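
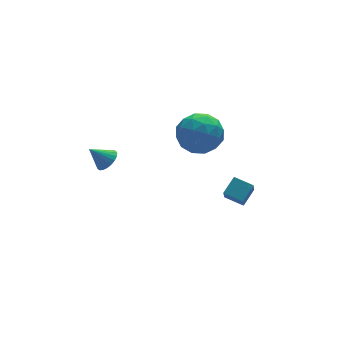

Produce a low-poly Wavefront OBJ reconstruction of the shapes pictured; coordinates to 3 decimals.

v -3.069 -2.599 2.192
v -2.728 -2.956 2.629
v -3.831 -2.301 3.028
v -2.608 -2.71 2.651
v -2.568 -2.445 2.593
v -2.615 -2.206 2.466
v -2.74 -2.036 2.291
v -2.922 -1.962 2.099
v -3.129 -1.999 1.923
v -3.326 -2.139 1.794
v -3.479 -2.359 1.733
v -3.561 -2.62 1.752
v -3.557 -2.878 1.846
v -3.47 -3.087 2.001
v -3.313 -3.212 2.188
v -3.114 -3.231 2.376
v -2.907 -3.14 2.532
v 0.253 -2.973 3.067
v 1.268 -2.362 3.357
v 1.172 -4.678 3.443
v 2.187 -4.067 3.733
v 1.208 -4 4.456
v 0.639 -2.946 4.224
v 1.801 -4.094 2.576
v 1.232 -3.04 2.344
v 2.224 -3.054 3.054
v 1.858 -2.997 4.215
v 0.582 -4.043 2.585
v 0.216 -3.986 3.746
v 0.679 -2.518 3.179
v 1.761 -4.522 3.621
v 1.185 -4.483 4.046
v 1.781 -4.124 4.216
v 0.31 -2.861 3.689
v 0.907 -2.502 3.859
v 0.871 -3.465 4.505
v 1.533 -4.538 2.941
v 2.13 -4.179 3.111
v 0.659 -2.916 2.584
v 1.255 -2.557 2.754
v 1.569 -3.575 2.295
v 1.838 -2.566 3.171
v 2.379 -3.568 3.392
v 2.152 -3.584 2.712
v 1.818 -2.964 2.576
v 1.623 -2.532 3.854
v 2.163 -3.534 4.075
v 1.588 -3.495 4.5
v 1.253 -2.875 4.364
v 2.185 -2.939 3.676
v 0.277 -3.506 2.725
v 0.817 -4.508 2.946
v 1.187 -4.165 2.436
v 0.852 -3.545 2.3
v 0.061 -3.472 3.408
v 0.602 -4.474 3.629
v 0.622 -4.076 4.224
v 0.288 -3.456 4.088
v 0.255 -4.101 3.124
v 2.594 -3.406 -1.87
v 2.297 -3.915 -1.05
v 3.371 -2.941 -1.3
v 3.073 -3.45 -0.48
v 3.247 -4.19 -2.12
v 2.949 -4.699 -1.3
v 4.023 -3.725 -1.55
v 3.726 -4.234 -0.73
f 2 1 4
f 2 4 3
f 4 1 5
f 4 5 3
f 5 1 6
f 5 6 3
f 6 1 7
f 6 7 3
f 7 1 8
f 7 8 3
f 8 1 9
f 8 9 3
f 9 1 10
f 9 10 3
f 10 1 11
f 10 11 3
f 11 1 12
f 11 12 3
f 12 1 13
f 12 13 3
f 13 1 14
f 13 14 3
f 14 1 15
f 14 15 3
f 15 1 16
f 15 16 3
f 16 1 17
f 16 17 3
f 17 1 2
f 17 2 3
f 18 55 34
f 55 29 58
f 34 58 23
f 55 58 34
f 18 34 30
f 34 23 35
f 30 35 19
f 34 35 30
f 18 30 39
f 30 19 40
f 39 40 25
f 30 40 39
f 18 39 51
f 39 25 54
f 51 54 28
f 39 54 51
f 18 51 55
f 51 28 59
f 55 59 29
f 51 59 55
f 19 35 46
f 35 23 49
f 46 49 27
f 35 49 46
f 23 58 36
f 58 29 57
f 36 57 22
f 58 57 36
f 29 59 56
f 59 28 52
f 56 52 20
f 59 52 56
f 28 54 53
f 54 25 41
f 53 41 24
f 54 41 53
f 25 40 45
f 40 19 42
f 45 42 26
f 40 42 45
f 21 47 33
f 47 27 48
f 33 48 22
f 47 48 33
f 21 33 31
f 33 22 32
f 31 32 20
f 33 32 31
f 21 31 38
f 31 20 37
f 38 37 24
f 31 37 38
f 21 38 43
f 38 24 44
f 43 44 26
f 38 44 43
f 21 43 47
f 43 26 50
f 47 50 27
f 43 50 47
f 22 48 36
f 48 27 49
f 36 49 23
f 48 49 36
f 20 32 56
f 32 22 57
f 56 57 29
f 32 57 56
f 24 37 53
f 37 20 52
f 53 52 28
f 37 52 53
f 26 44 45
f 44 24 41
f 45 41 25
f 44 41 45
f 27 50 46
f 50 26 42
f 46 42 19
f 50 42 46
f 61 63 60
f 64 61 60
f 60 63 62
f 62 64 60
f 61 67 63
f 65 61 64
f 65 67 61
f 63 67 62
f 66 64 62
f 62 67 66
f 66 65 64
f 67 65 66



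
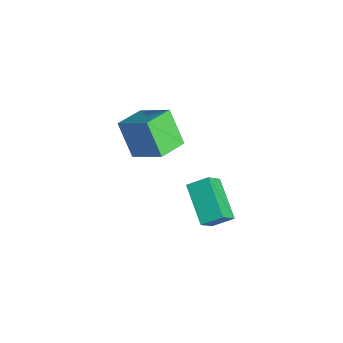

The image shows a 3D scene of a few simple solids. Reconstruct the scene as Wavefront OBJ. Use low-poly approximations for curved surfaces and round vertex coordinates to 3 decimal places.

v -0.424 -4.994 2.415
v 0.851 -4.065 3.437
v -1.165 -3.753 2.211
v 0.111 -2.824 3.233
v 0.569 -4.656 0.867
v 1.845 -3.727 1.889
v -0.171 -3.415 0.663
v 1.104 -2.486 1.685
v 2.135 -1.496 -3.861
v 0.242 -1.543 -2.843
v 2.414 -0.568 -3.298
v 0.521 -0.616 -2.28
v 2.659 -2.224 -2.92
v 0.766 -2.272 -1.902
v 2.938 -1.297 -2.357
v 1.045 -1.344 -1.339
f 2 4 1
f 5 2 1
f 1 4 3
f 3 5 1
f 2 8 4
f 6 2 5
f 6 8 2
f 4 8 3
f 7 5 3
f 3 8 7
f 7 6 5
f 8 6 7
f 10 12 9
f 13 10 9
f 9 12 11
f 11 13 9
f 10 16 12
f 14 10 13
f 14 16 10
f 12 16 11
f 15 13 11
f 11 16 15
f 15 14 13
f 16 14 15



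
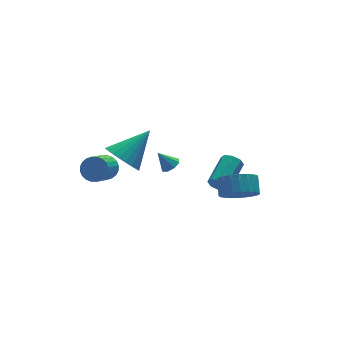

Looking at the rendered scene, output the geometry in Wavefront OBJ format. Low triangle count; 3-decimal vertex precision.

v 1.76 2.278 -2.202
v 2.097 1.945 -1.866
v 1.2 2.642 -1.278
v 2.264 2.352 -1.925
v 2.136 2.715 -2.147
v 1.788 2.822 -2.4
v 1.423 2.61 -2.537
v 1.256 2.203 -2.478
v 1.384 1.84 -2.257
v 1.732 1.733 -2.003
v -2.421 -0.986 2.203
v -1.779 -1.537 1.548
v -0.759 -0.634 3.537
v -1.739 -1.15 1.396
v -1.802 -0.739 1.366
v -1.96 -0.365 1.464
v -2.188 -0.085 1.675
v -2.452 0.057 1.966
v -2.71 0.04 2.293
v -2.925 -0.133 2.606
v -3.063 -0.435 2.859
v -3.104 -0.822 3.011
v -3.04 -1.233 3.04
v -2.882 -1.607 2.943
v -2.654 -1.887 2.732
v -2.391 -2.029 2.441
v -2.132 -2.012 2.114
v -1.917 -1.84 1.8
v 2.918 -0.944 -1.804
v 3.291 -1.131 -2.276
v 4.615 -0.023 -1.668
v 4.242 0.164 -1.196
v 3.023 -0.747 -2.393
v 4.348 0.36 -1.786
v 2.694 -0.478 -2.165
v 4.019 0.629 -1.557
v 2.496 -0.482 -1.725
v 3.82 0.625 -1.118
v 2.545 -0.757 -1.332
v 3.869 0.351 -0.724
v 2.812 -1.14 -1.214
v 4.137 -0.033 -0.607
v 3.141 -1.409 -1.443
v 4.466 -0.302 -0.835
v 3.34 -1.405 -1.882
v 4.664 -0.298 -1.275
v -2.103 1.902 -0.697
v -1.523 1.706 -0.246
v -2.457 0.862 0.588
v -3.037 1.058 0.137
v -1.623 1.95 -0.11
v -2.556 1.106 0.724
v -1.795 2.187 -0.063
v -2.729 1.343 0.771
v -2.014 2.38 -0.113
v -2.948 1.536 0.721
v -2.247 2.501 -0.252
v -3.181 1.657 0.582
v -2.458 2.53 -0.458
v -3.392 1.686 0.376
v -2.615 2.464 -0.701
v -3.549 1.62 0.133
v -2.694 2.312 -0.943
v -3.628 1.468 -0.109
v -2.683 2.098 -1.148
v -3.617 1.254 -0.314
v -2.584 1.854 -1.284
v -3.517 1.01 -0.45
v -2.411 1.617 -1.331
v -3.345 0.773 -0.497
v -2.192 1.424 -1.281
v -3.126 0.58 -0.447
v -1.959 1.303 -1.142
v -2.893 0.459 -0.308
v -1.748 1.274 -0.936
v -2.682 0.43 -0.102
v -1.591 1.34 -0.693
v -2.525 0.496 0.141
v -1.512 1.492 -0.451
v -2.446 0.648 0.383
v 2.452 -3.977 -0.046
v 3.408 -4.296 -0.11
v 3.704 -3.542 0.541
v 2.748 -3.223 0.606
v 3.388 -4.018 -0.424
v 3.684 -3.263 0.228
v 3.206 -3.732 -0.672
v 3.501 -2.977 -0.02
v 2.893 -3.489 -0.812
v 3.189 -2.734 -0.16
v 2.504 -3.33 -0.819
v 2.8 -2.575 -0.168
v 2.107 -3.283 -0.693
v 2.402 -2.528 -0.041
v 1.769 -3.356 -0.455
v 2.064 -2.602 0.197
v 1.549 -3.537 -0.146
v 1.844 -2.782 0.506
v 1.485 -3.794 0.18
v 1.781 -3.039 0.832
v 1.589 -4.082 0.468
v 1.884 -3.328 1.119
v 1.842 -4.353 0.666
v 2.137 -3.598 1.318
v 2.2 -4.558 0.741
v 2.496 -3.803 1.393
v 2.602 -4.663 0.68
v 2.898 -3.908 1.332
v 2.978 -4.65 0.494
v 3.274 -3.895 1.146
v 3.263 -4.52 0.214
v 3.559 -3.765 0.866
f 2 1 4
f 2 4 3
f 4 1 5
f 4 5 3
f 5 1 6
f 5 6 3
f 6 1 7
f 6 7 3
f 7 1 8
f 7 8 3
f 8 1 9
f 8 9 3
f 9 1 10
f 9 10 3
f 10 1 2
f 10 2 3
f 12 11 14
f 12 14 13
f 14 11 15
f 14 15 13
f 15 11 16
f 15 16 13
f 16 11 17
f 16 17 13
f 17 11 18
f 17 18 13
f 18 11 19
f 18 19 13
f 19 11 20
f 19 20 13
f 20 11 21
f 20 21 13
f 21 11 22
f 21 22 13
f 22 11 23
f 22 23 13
f 23 11 24
f 23 24 13
f 24 11 25
f 24 25 13
f 25 11 26
f 25 26 13
f 26 11 27
f 26 27 13
f 27 11 28
f 27 28 13
f 28 11 12
f 28 12 13
f 30 29 33
f 30 33 31
f 31 33 34
f 31 34 32
f 33 29 35
f 33 35 34
f 34 35 36
f 34 36 32
f 35 29 37
f 35 37 36
f 36 37 38
f 36 38 32
f 37 29 39
f 37 39 38
f 38 39 40
f 38 40 32
f 39 29 41
f 39 41 40
f 40 41 42
f 40 42 32
f 41 29 43
f 41 43 42
f 42 43 44
f 42 44 32
f 43 29 45
f 43 45 44
f 44 45 46
f 44 46 32
f 45 29 30
f 45 30 46
f 46 30 31
f 46 31 32
f 48 47 51
f 48 51 49
f 49 51 52
f 49 52 50
f 51 47 53
f 51 53 52
f 52 53 54
f 52 54 50
f 53 47 55
f 53 55 54
f 54 55 56
f 54 56 50
f 55 47 57
f 55 57 56
f 56 57 58
f 56 58 50
f 57 47 59
f 57 59 58
f 58 59 60
f 58 60 50
f 59 47 61
f 59 61 60
f 60 61 62
f 60 62 50
f 61 47 63
f 61 63 62
f 62 63 64
f 62 64 50
f 63 47 65
f 63 65 64
f 64 65 66
f 64 66 50
f 65 47 67
f 65 67 66
f 66 67 68
f 66 68 50
f 67 47 69
f 67 69 68
f 68 69 70
f 68 70 50
f 69 47 71
f 69 71 70
f 70 71 72
f 70 72 50
f 71 47 73
f 71 73 72
f 72 73 74
f 72 74 50
f 73 47 75
f 73 75 74
f 74 75 76
f 74 76 50
f 75 47 77
f 75 77 76
f 76 77 78
f 76 78 50
f 77 47 79
f 77 79 78
f 78 79 80
f 78 80 50
f 79 47 48
f 79 48 80
f 80 48 49
f 80 49 50
f 82 81 85
f 82 85 83
f 83 85 86
f 83 86 84
f 85 81 87
f 85 87 86
f 86 87 88
f 86 88 84
f 87 81 89
f 87 89 88
f 88 89 90
f 88 90 84
f 89 81 91
f 89 91 90
f 90 91 92
f 90 92 84
f 91 81 93
f 91 93 92
f 92 93 94
f 92 94 84
f 93 81 95
f 93 95 94
f 94 95 96
f 94 96 84
f 95 81 97
f 95 97 96
f 96 97 98
f 96 98 84
f 97 81 99
f 97 99 98
f 98 99 100
f 98 100 84
f 99 81 101
f 99 101 100
f 100 101 102
f 100 102 84
f 101 81 103
f 101 103 102
f 102 103 104
f 102 104 84
f 103 81 105
f 103 105 104
f 104 105 106
f 104 106 84
f 105 81 107
f 105 107 106
f 106 107 108
f 106 108 84
f 107 81 109
f 107 109 108
f 108 109 110
f 108 110 84
f 109 81 111
f 109 111 110
f 110 111 112
f 110 112 84
f 111 81 82
f 111 82 112
f 112 82 83
f 112 83 84



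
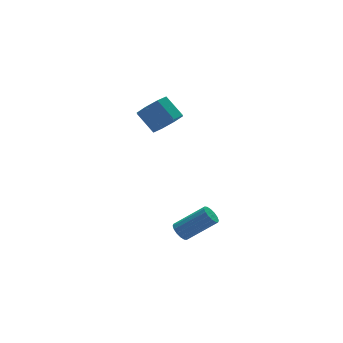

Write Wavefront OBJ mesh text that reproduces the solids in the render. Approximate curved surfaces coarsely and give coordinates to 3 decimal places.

v -4.338 -0.942 -3.223
v -3.99 -1.117 -3.705
v -2.514 -1.834 -2.379
v -2.862 -1.658 -1.897
v -3.9 -0.816 -3.643
v -2.423 -1.532 -2.317
v -3.927 -0.548 -3.468
v -2.45 -1.264 -2.142
v -4.064 -0.386 -3.228
v -2.588 -1.102 -1.902
v -4.275 -0.373 -2.986
v -2.799 -1.089 -1.66
v -4.503 -0.512 -2.808
v -3.026 -1.228 -1.482
v -4.686 -0.766 -2.741
v -3.21 -1.483 -1.415
v -4.777 -1.068 -2.803
v -3.3 -1.784 -1.477
v -4.75 -1.336 -2.978
v -3.273 -2.052 -1.652
v -4.612 -1.498 -3.218
v -3.136 -2.214 -1.892
v -4.401 -1.511 -3.46
v -2.925 -2.227 -2.134
v -4.174 -1.372 -3.638
v -2.697 -2.088 -2.312
v -3.585 1.836 3.424
v -2.867 2.479 3.062
v -3.297 3.528 4.074
v -4.015 2.884 4.436
v -3.557 2.557 2.689
v -3.987 3.605 3.701
v -4.264 2.212 2.746
v -4.694 3.26 3.759
v -4.573 1.646 3.2
v -5.003 2.695 4.213
v -4.303 1.192 3.786
v -4.733 2.241 4.798
v -3.613 1.115 4.159
v -4.043 2.163 5.171
v -2.906 1.46 4.101
v -3.336 2.508 5.114
v -2.597 2.025 3.647
v -3.027 3.074 4.66
f 2 1 5
f 2 5 3
f 3 5 6
f 3 6 4
f 5 1 7
f 5 7 6
f 6 7 8
f 6 8 4
f 7 1 9
f 7 9 8
f 8 9 10
f 8 10 4
f 9 1 11
f 9 11 10
f 10 11 12
f 10 12 4
f 11 1 13
f 11 13 12
f 12 13 14
f 12 14 4
f 13 1 15
f 13 15 14
f 14 15 16
f 14 16 4
f 15 1 17
f 15 17 16
f 16 17 18
f 16 18 4
f 17 1 19
f 17 19 18
f 18 19 20
f 18 20 4
f 19 1 21
f 19 21 20
f 20 21 22
f 20 22 4
f 21 1 23
f 21 23 22
f 22 23 24
f 22 24 4
f 23 1 25
f 23 25 24
f 24 25 26
f 24 26 4
f 25 1 2
f 25 2 26
f 26 2 3
f 26 3 4
f 28 27 31
f 28 31 29
f 29 31 32
f 29 32 30
f 31 27 33
f 31 33 32
f 32 33 34
f 32 34 30
f 33 27 35
f 33 35 34
f 34 35 36
f 34 36 30
f 35 27 37
f 35 37 36
f 36 37 38
f 36 38 30
f 37 27 39
f 37 39 38
f 38 39 40
f 38 40 30
f 39 27 41
f 39 41 40
f 40 41 42
f 40 42 30
f 41 27 43
f 41 43 42
f 42 43 44
f 42 44 30
f 43 27 28
f 43 28 44
f 44 28 29
f 44 29 30



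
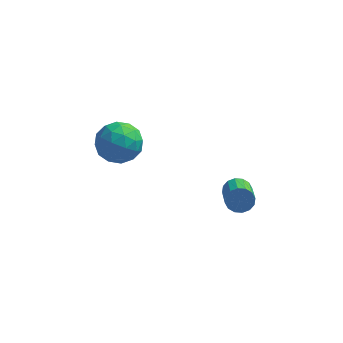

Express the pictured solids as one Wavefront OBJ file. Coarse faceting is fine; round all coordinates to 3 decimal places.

v 3.428 -0.911 -3.551
v 3.923 -0.588 -3.158
v 4.307 -2.005 -2.475
v 3.812 -2.329 -2.869
v 3.616 -0.573 -2.956
v 4 -1.991 -2.273
v 3.259 -0.649 -2.913
v 3.643 -2.067 -2.23
v 2.947 -0.796 -3.042
v 3.332 -2.214 -2.359
v 2.764 -0.973 -3.307
v 3.149 -2.391 -2.624
v 2.759 -1.134 -3.637
v 3.143 -2.551 -2.954
v 2.933 -1.235 -3.945
v 3.317 -2.652 -3.262
v 3.24 -1.249 -4.147
v 3.624 -2.667 -3.464
v 3.597 -1.173 -4.19
v 3.981 -2.591 -3.507
v 3.908 -1.026 -4.061
v 4.293 -2.444 -3.378
v 4.091 -0.849 -3.796
v 4.476 -2.267 -3.113
v 4.097 -0.689 -3.466
v 4.481 -2.106 -2.783
v -1.84 -0.317 -0.058
v -1.172 -0.474 -1.066
v -3.208 -1.546 -0.774
v -2.54 -1.703 -1.782
v -2.151 -2.151 -0.717
v -1.305 -1.392 -0.274
v -3.075 -0.628 -1.566
v -2.229 0.131 -1.123
v -1.935 -0.666 -1.998
v -1.364 -1.607 -1.473
v -3.016 -0.413 -0.367
v -2.445 -1.354 0.158
v -1.386 -0.288 -0.499
v -2.994 -1.732 -1.341
v -2.766 -1.996 -0.715
v -2.373 -2.088 -1.308
v -1.464 -0.828 -0.034
v -1.071 -0.92 -0.626
v -1.647 -1.906 -0.421
v -3.309 -1.1 -1.214
v -2.916 -1.192 -1.806
v -2.007 0.068 -0.532
v -1.614 -0.024 -1.125
v -2.733 -0.114 -1.419
v -1.441 -0.493 -1.639
v -2.246 -1.215 -2.06
v -2.56 -0.583 -1.933
v -2.063 -0.137 -1.673
v -1.106 -1.046 -1.331
v -1.91 -1.768 -1.752
v -1.681 -2.032 -1.126
v -1.184 -1.586 -0.866
v -1.554 -1.159 -1.879
v -2.47 -0.252 -0.088
v -3.274 -0.974 -0.509
v -3.196 -0.434 -0.974
v -2.699 0.012 -0.714
v -2.134 -0.805 0.22
v -2.939 -1.527 -0.201
v -2.317 -1.883 -0.167
v -1.82 -1.437 0.093
v -2.826 -0.861 0.039
f 2 1 5
f 2 5 3
f 3 5 6
f 3 6 4
f 5 1 7
f 5 7 6
f 6 7 8
f 6 8 4
f 7 1 9
f 7 9 8
f 8 9 10
f 8 10 4
f 9 1 11
f 9 11 10
f 10 11 12
f 10 12 4
f 11 1 13
f 11 13 12
f 12 13 14
f 12 14 4
f 13 1 15
f 13 15 14
f 14 15 16
f 14 16 4
f 15 1 17
f 15 17 16
f 16 17 18
f 16 18 4
f 17 1 19
f 17 19 18
f 18 19 20
f 18 20 4
f 19 1 21
f 19 21 20
f 20 21 22
f 20 22 4
f 21 1 23
f 21 23 22
f 22 23 24
f 22 24 4
f 23 1 25
f 23 25 24
f 24 25 26
f 24 26 4
f 25 1 2
f 25 2 26
f 26 2 3
f 26 3 4
f 27 64 43
f 64 38 67
f 43 67 32
f 64 67 43
f 27 43 39
f 43 32 44
f 39 44 28
f 43 44 39
f 27 39 48
f 39 28 49
f 48 49 34
f 39 49 48
f 27 48 60
f 48 34 63
f 60 63 37
f 48 63 60
f 27 60 64
f 60 37 68
f 64 68 38
f 60 68 64
f 28 44 55
f 44 32 58
f 55 58 36
f 44 58 55
f 32 67 45
f 67 38 66
f 45 66 31
f 67 66 45
f 38 68 65
f 68 37 61
f 65 61 29
f 68 61 65
f 37 63 62
f 63 34 50
f 62 50 33
f 63 50 62
f 34 49 54
f 49 28 51
f 54 51 35
f 49 51 54
f 30 56 42
f 56 36 57
f 42 57 31
f 56 57 42
f 30 42 40
f 42 31 41
f 40 41 29
f 42 41 40
f 30 40 47
f 40 29 46
f 47 46 33
f 40 46 47
f 30 47 52
f 47 33 53
f 52 53 35
f 47 53 52
f 30 52 56
f 52 35 59
f 56 59 36
f 52 59 56
f 31 57 45
f 57 36 58
f 45 58 32
f 57 58 45
f 29 41 65
f 41 31 66
f 65 66 38
f 41 66 65
f 33 46 62
f 46 29 61
f 62 61 37
f 46 61 62
f 35 53 54
f 53 33 50
f 54 50 34
f 53 50 54
f 36 59 55
f 59 35 51
f 55 51 28
f 59 51 55



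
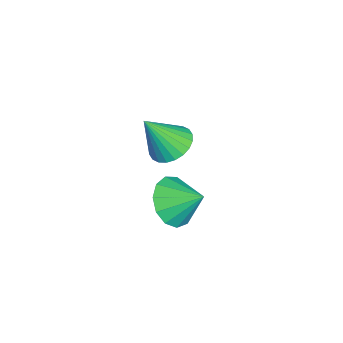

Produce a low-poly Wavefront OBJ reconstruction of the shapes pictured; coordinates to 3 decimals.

v -4.028 -0.92 -0.824
v -3.535 -1.462 -1.255
v -3.652 -1.76 0.664
v -3.317 -1.225 -1.176
v -3.207 -0.942 -1.044
v -3.222 -0.655 -0.878
v -3.36 -0.408 -0.704
v -3.599 -0.24 -0.548
v -3.904 -0.175 -0.435
v -4.228 -0.223 -0.381
v -4.521 -0.378 -0.394
v -4.739 -0.615 -0.473
v -4.849 -0.898 -0.605
v -4.833 -1.185 -0.771
v -4.696 -1.432 -0.945
v -4.456 -1.6 -1.1
v -4.151 -1.665 -1.214
v -3.828 -1.617 -1.268
v -4.15 -0.837 -4.114
v -3.141 -0.996 -4.357
v -3.79 0.237 -3.326
v -3.354 -0.625 -4.766
v -3.821 -0.322 -4.967
v -4.391 -0.182 -4.898
v -4.885 -0.251 -4.579
v -5.146 -0.505 -4.113
v -5.09 -0.865 -3.647
v -4.735 -1.217 -3.329
v -4.195 -1.447 -3.26
v -3.64 -1.485 -3.462
v -3.247 -1.316 -3.871
f 2 1 4
f 2 4 3
f 4 1 5
f 4 5 3
f 5 1 6
f 5 6 3
f 6 1 7
f 6 7 3
f 7 1 8
f 7 8 3
f 8 1 9
f 8 9 3
f 9 1 10
f 9 10 3
f 10 1 11
f 10 11 3
f 11 1 12
f 11 12 3
f 12 1 13
f 12 13 3
f 13 1 14
f 13 14 3
f 14 1 15
f 14 15 3
f 15 1 16
f 15 16 3
f 16 1 17
f 16 17 3
f 17 1 18
f 17 18 3
f 18 1 2
f 18 2 3
f 20 19 22
f 20 22 21
f 22 19 23
f 22 23 21
f 23 19 24
f 23 24 21
f 24 19 25
f 24 25 21
f 25 19 26
f 25 26 21
f 26 19 27
f 26 27 21
f 27 19 28
f 27 28 21
f 28 19 29
f 28 29 21
f 29 19 30
f 29 30 21
f 30 19 31
f 30 31 21
f 31 19 20
f 31 20 21



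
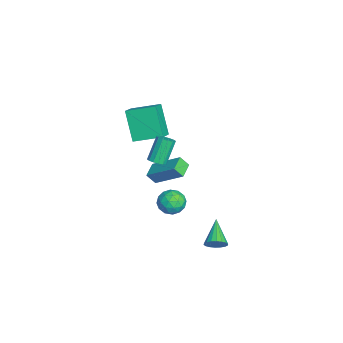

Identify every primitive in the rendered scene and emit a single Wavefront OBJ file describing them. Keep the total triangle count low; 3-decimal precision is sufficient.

v 1.986 -0.387 -0.041
v 2.772 -0.552 -0.326
v 1.548 -1.588 -0.554
v 2.334 -1.753 -0.839
v 2.176 -1.751 -0.002
v 2.447 -1.009 0.315
v 1.873 -1.131 -1.195
v 2.144 -0.389 -0.878
v 2.702 -1.012 -1.039
v 2.889 -1.395 -0.302
v 1.431 -0.745 -0.578
v 1.618 -1.128 0.159
v 2.418 -0.364 -0.139
v 1.902 -1.776 -0.741
v 1.81 -1.775 -0.25
v 2.271 -1.872 -0.417
v 2.226 -0.632 0.238
v 2.688 -0.729 0.071
v 2.338 -1.434 0.261
v 1.632 -1.411 -0.951
v 2.094 -1.508 -1.118
v 2.049 -0.268 -0.463
v 2.51 -0.365 -0.63
v 1.982 -0.706 -1.141
v 2.838 -0.731 -0.725
v 2.581 -1.438 -1.027
v 2.31 -1.072 -1.236
v 2.469 -0.636 -1.05
v 2.948 -0.956 -0.292
v 2.691 -1.663 -0.593
v 2.598 -1.661 -0.101
v 2.757 -1.225 0.085
v 2.907 -1.227 -0.711
v 1.629 -0.477 -0.287
v 1.372 -1.184 -0.588
v 1.563 -0.915 -0.965
v 1.722 -0.479 -0.779
v 1.739 -0.702 0.147
v 1.482 -1.409 -0.155
v 1.851 -1.504 0.17
v 2.01 -1.068 0.356
v 1.413 -0.913 -0.169
v -4.456 -1.554 -3.033
v -4.471 -2.064 -2.378
v -3.579 0.011 -1.794
v -3.594 -0.498 -1.139
v -3.486 -1.902 -3.281
v -3.501 -2.411 -2.626
v -2.609 -0.336 -2.042
v -2.624 -0.846 -1.387
v 2.432 1.327 -3.833
v 2.754 1.645 -3.339
v 0.948 1.393 -2.907
v 2.657 1.869 -3.511
v 2.516 1.986 -3.746
v 2.358 1.972 -3.998
v 2.214 1.83 -4.218
v 2.114 1.588 -4.361
v 2.077 1.295 -4.4
v 2.11 1.008 -4.326
v 2.207 0.784 -4.155
v 2.348 0.668 -3.92
v 2.506 0.682 -3.667
v 2.65 0.824 -3.448
v 2.75 1.065 -3.304
v 2.787 1.358 -3.266
v 0.567 -1.835 1.685
v 0.828 -2.244 1.966
v 0.154 -1.733 3.336
v -0.107 -1.325 3.055
v 1.011 -2.019 1.972
v 0.337 -1.508 3.342
v 1.076 -1.745 1.902
v 0.401 -1.235 3.272
v 1.004 -1.496 1.773
v 0.329 -0.985 3.143
v 0.815 -1.337 1.621
v 0.14 -0.826 2.991
v 0.559 -1.312 1.486
v -0.115 -0.801 2.856
v 0.306 -1.427 1.404
v -0.368 -0.916 2.774
v 0.123 -1.652 1.398
v -0.551 -1.141 2.768
v 0.059 -1.925 1.468
v -0.616 -1.415 2.838
v 0.131 -2.175 1.597
v -0.544 -1.664 2.967
v 0.32 -2.334 1.749
v -0.355 -1.823 3.119
v 0.575 -2.359 1.884
v -0.099 -1.848 3.254
v -1.602 -2.82 1.968
v -2.655 -3.224 3.728
v -1.401 -1.166 2.468
v -2.453 -1.57 4.228
v -0.507 -3.13 2.552
v -1.559 -3.534 4.312
v -0.305 -1.476 3.052
v -1.358 -1.88 4.812
f 1 38 17
f 38 12 41
f 17 41 6
f 38 41 17
f 1 17 13
f 17 6 18
f 13 18 2
f 17 18 13
f 1 13 22
f 13 2 23
f 22 23 8
f 13 23 22
f 1 22 34
f 22 8 37
f 34 37 11
f 22 37 34
f 1 34 38
f 34 11 42
f 38 42 12
f 34 42 38
f 2 18 29
f 18 6 32
f 29 32 10
f 18 32 29
f 6 41 19
f 41 12 40
f 19 40 5
f 41 40 19
f 12 42 39
f 42 11 35
f 39 35 3
f 42 35 39
f 11 37 36
f 37 8 24
f 36 24 7
f 37 24 36
f 8 23 28
f 23 2 25
f 28 25 9
f 23 25 28
f 4 30 16
f 30 10 31
f 16 31 5
f 30 31 16
f 4 16 14
f 16 5 15
f 14 15 3
f 16 15 14
f 4 14 21
f 14 3 20
f 21 20 7
f 14 20 21
f 4 21 26
f 21 7 27
f 26 27 9
f 21 27 26
f 4 26 30
f 26 9 33
f 30 33 10
f 26 33 30
f 5 31 19
f 31 10 32
f 19 32 6
f 31 32 19
f 3 15 39
f 15 5 40
f 39 40 12
f 15 40 39
f 7 20 36
f 20 3 35
f 36 35 11
f 20 35 36
f 9 27 28
f 27 7 24
f 28 24 8
f 27 24 28
f 10 33 29
f 33 9 25
f 29 25 2
f 33 25 29
f 44 46 43
f 47 44 43
f 43 46 45
f 45 47 43
f 44 50 46
f 48 44 47
f 48 50 44
f 46 50 45
f 49 47 45
f 45 50 49
f 49 48 47
f 50 48 49
f 52 51 54
f 52 54 53
f 54 51 55
f 54 55 53
f 55 51 56
f 55 56 53
f 56 51 57
f 56 57 53
f 57 51 58
f 57 58 53
f 58 51 59
f 58 59 53
f 59 51 60
f 59 60 53
f 60 51 61
f 60 61 53
f 61 51 62
f 61 62 53
f 62 51 63
f 62 63 53
f 63 51 64
f 63 64 53
f 64 51 65
f 64 65 53
f 65 51 66
f 65 66 53
f 66 51 52
f 66 52 53
f 68 67 71
f 68 71 69
f 69 71 72
f 69 72 70
f 71 67 73
f 71 73 72
f 72 73 74
f 72 74 70
f 73 67 75
f 73 75 74
f 74 75 76
f 74 76 70
f 75 67 77
f 75 77 76
f 76 77 78
f 76 78 70
f 77 67 79
f 77 79 78
f 78 79 80
f 78 80 70
f 79 67 81
f 79 81 80
f 80 81 82
f 80 82 70
f 81 67 83
f 81 83 82
f 82 83 84
f 82 84 70
f 83 67 85
f 83 85 84
f 84 85 86
f 84 86 70
f 85 67 87
f 85 87 86
f 86 87 88
f 86 88 70
f 87 67 89
f 87 89 88
f 88 89 90
f 88 90 70
f 89 67 91
f 89 91 90
f 90 91 92
f 90 92 70
f 91 67 68
f 91 68 92
f 92 68 69
f 92 69 70
f 94 96 93
f 97 94 93
f 93 96 95
f 95 97 93
f 94 100 96
f 98 94 97
f 98 100 94
f 96 100 95
f 99 97 95
f 95 100 99
f 99 98 97
f 100 98 99



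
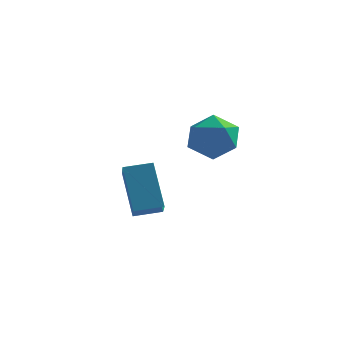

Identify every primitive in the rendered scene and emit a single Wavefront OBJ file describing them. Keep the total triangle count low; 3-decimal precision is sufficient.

v 0.546 -1.692 4.016
v 1.433 -2.141 4.244
v -0.053 -3.139 3.496
v 0.834 -3.588 3.724
v 0.229 -3.247 4.471
v 0.599 -2.352 4.792
v 0.781 -2.928 2.948
v 1.151 -2.033 3.269
v 1.578 -2.904 3.584
v 1.237 -3.101 4.525
v 0.143 -2.179 3.215
v -0.198 -2.376 4.156
v -2.243 -2.499 -0.114
v -2.952 -1.654 1.591
v -2.78 -1.134 -1.013
v -3.489 -0.29 0.691
v -1.271 -2.01 0.049
v -1.98 -1.166 1.753
v -1.808 -0.646 -0.851
v -2.517 0.199 0.854
f 1 12 6
f 1 6 2
f 1 2 8
f 1 8 11
f 1 11 12
f 2 6 10
f 6 12 5
f 12 11 3
f 11 8 7
f 8 2 9
f 4 10 5
f 4 5 3
f 4 3 7
f 4 7 9
f 4 9 10
f 5 10 6
f 3 5 12
f 7 3 11
f 9 7 8
f 10 9 2
f 14 16 13
f 17 14 13
f 13 16 15
f 15 17 13
f 14 20 16
f 18 14 17
f 18 20 14
f 16 20 15
f 19 17 15
f 15 20 19
f 19 18 17
f 20 18 19



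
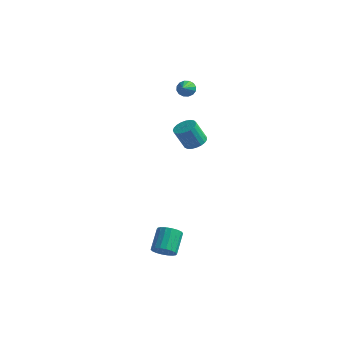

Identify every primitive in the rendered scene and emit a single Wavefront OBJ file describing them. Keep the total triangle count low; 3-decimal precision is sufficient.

v -0.479 4.559 2.601
v -0.231 4.369 2.161
v -0.001 3.381 3.379
v -0.041 4.53 2.287
v 0.032 4.698 2.498
v -0.032 4.83 2.736
v -0.216 4.888 2.939
v -0.47 4.859 3.05
v -0.727 4.749 3.042
v -0.917 4.588 2.915
v -0.99 4.42 2.705
v -0.926 4.288 2.466
v -0.742 4.23 2.264
v -0.488 4.259 2.152
v 2.94 -3.393 -4.385
v 3.26 -3.707 -3.874
v 2.979 -2.641 -3.044
v 2.66 -2.327 -3.555
v 3.482 -3.547 -4.004
v 3.201 -2.481 -3.174
v 3.596 -3.357 -4.21
v 3.315 -2.291 -3.379
v 3.581 -3.174 -4.45
v 3.3 -2.108 -3.62
v 3.438 -3.034 -4.678
v 3.158 -1.968 -3.847
v 3.197 -2.965 -4.847
v 2.917 -1.899 -4.017
v 2.906 -2.981 -4.925
v 2.625 -1.915 -4.095
v 2.621 -3.079 -4.896
v 2.34 -2.013 -4.066
v 2.399 -3.239 -4.766
v 2.118 -2.173 -3.936
v 2.285 -3.429 -4.561
v 2.004 -2.363 -3.73
v 2.3 -3.612 -4.32
v 2.019 -2.546 -3.49
v 2.442 -3.752 -4.093
v 2.162 -2.686 -3.262
v 2.683 -3.821 -3.923
v 2.403 -2.755 -3.093
v 2.975 -3.805 -3.845
v 2.694 -2.739 -3.015
v 2.247 0.9 1.24
v 2.69 1.298 1.524
v 2.236 0.958 2.705
v 1.793 0.56 2.42
v 2.476 1.466 1.49
v 2.022 1.126 2.671
v 2.222 1.536 1.413
v 1.768 1.197 2.594
v 1.973 1.496 1.305
v 1.518 1.157 2.486
v 1.771 1.353 1.187
v 1.316 1.014 2.368
v 1.651 1.132 1.077
v 1.197 0.793 2.258
v 1.635 0.87 0.996
v 1.18 0.531 2.177
v 1.724 0.614 0.956
v 1.27 0.275 2.137
v 1.904 0.407 0.966
v 1.45 0.067 2.147
v 2.143 0.285 1.023
v 1.689 -0.054 2.204
v 2.4 0.269 1.117
v 1.946 -0.07 2.298
v 2.631 0.363 1.233
v 2.177 0.023 2.414
v 2.795 0.549 1.35
v 2.341 0.21 2.531
v 2.865 0.796 1.447
v 2.411 0.457 2.628
v 2.828 1.061 1.509
v 2.373 0.721 2.69
f 2 1 4
f 2 4 3
f 4 1 5
f 4 5 3
f 5 1 6
f 5 6 3
f 6 1 7
f 6 7 3
f 7 1 8
f 7 8 3
f 8 1 9
f 8 9 3
f 9 1 10
f 9 10 3
f 10 1 11
f 10 11 3
f 11 1 12
f 11 12 3
f 12 1 13
f 12 13 3
f 13 1 14
f 13 14 3
f 14 1 2
f 14 2 3
f 16 15 19
f 16 19 17
f 17 19 20
f 17 20 18
f 19 15 21
f 19 21 20
f 20 21 22
f 20 22 18
f 21 15 23
f 21 23 22
f 22 23 24
f 22 24 18
f 23 15 25
f 23 25 24
f 24 25 26
f 24 26 18
f 25 15 27
f 25 27 26
f 26 27 28
f 26 28 18
f 27 15 29
f 27 29 28
f 28 29 30
f 28 30 18
f 29 15 31
f 29 31 30
f 30 31 32
f 30 32 18
f 31 15 33
f 31 33 32
f 32 33 34
f 32 34 18
f 33 15 35
f 33 35 34
f 34 35 36
f 34 36 18
f 35 15 37
f 35 37 36
f 36 37 38
f 36 38 18
f 37 15 39
f 37 39 38
f 38 39 40
f 38 40 18
f 39 15 41
f 39 41 40
f 40 41 42
f 40 42 18
f 41 15 43
f 41 43 42
f 42 43 44
f 42 44 18
f 43 15 16
f 43 16 44
f 44 16 17
f 44 17 18
f 46 45 49
f 46 49 47
f 47 49 50
f 47 50 48
f 49 45 51
f 49 51 50
f 50 51 52
f 50 52 48
f 51 45 53
f 51 53 52
f 52 53 54
f 52 54 48
f 53 45 55
f 53 55 54
f 54 55 56
f 54 56 48
f 55 45 57
f 55 57 56
f 56 57 58
f 56 58 48
f 57 45 59
f 57 59 58
f 58 59 60
f 58 60 48
f 59 45 61
f 59 61 60
f 60 61 62
f 60 62 48
f 61 45 63
f 61 63 62
f 62 63 64
f 62 64 48
f 63 45 65
f 63 65 64
f 64 65 66
f 64 66 48
f 65 45 67
f 65 67 66
f 66 67 68
f 66 68 48
f 67 45 69
f 67 69 68
f 68 69 70
f 68 70 48
f 69 45 71
f 69 71 70
f 70 71 72
f 70 72 48
f 71 45 73
f 71 73 72
f 72 73 74
f 72 74 48
f 73 45 75
f 73 75 74
f 74 75 76
f 74 76 48
f 75 45 46
f 75 46 76
f 76 46 47
f 76 47 48



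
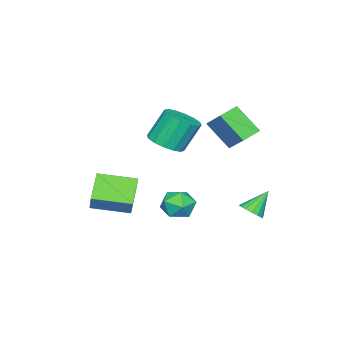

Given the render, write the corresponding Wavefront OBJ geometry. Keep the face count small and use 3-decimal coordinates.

v -1.71 1.213 -4.385
v -1.288 0.862 -3.904
v -2.67 1.687 -3.195
v -1.143 1.21 -3.925
v -1.149 1.559 -4.07
v -1.307 1.816 -4.299
v -1.572 1.911 -4.551
v -1.874 1.819 -4.758
v -2.132 1.565 -4.865
v -2.277 1.216 -4.844
v -2.27 0.867 -4.699
v -2.113 0.611 -4.47
v -1.848 0.516 -4.219
v -1.546 0.608 -4.011
v 0.225 -0.83 -3.341
v 0.718 -0.966 -4.224
v 0.402 -2.434 -2.996
v 0.895 -2.57 -3.879
v 1.332 -2.036 -3.128
v 1.222 -1.044 -3.341
v -0.102 -2.356 -3.879
v -0.212 -1.364 -4.092
v 0.515 -1.909 -4.556
v 1.402 -1.711 -4.092
v -0.282 -1.689 -3.128
v 0.605 -1.491 -2.664
v 4.216 -4.577 -2.957
v 2.935 -5.062 -1.9
v 3.278 -2.769 -3.263
v 1.997 -3.254 -2.207
v 4.943 -4.006 -1.813
v 3.662 -4.491 -0.757
v 4.005 -2.198 -2.12
v 2.724 -2.683 -1.063
v -2.997 0.153 0.054
v -3.008 -1.184 1.46
v -2.402 1.281 1.133
v -2.414 -0.056 2.538
v -1.866 -0.164 -0.238
v -1.878 -1.501 1.167
v -1.272 0.964 0.84
v -1.283 -0.373 2.246
v 1.838 -1.654 1.299
v 2.769 -1.729 1.71
v 2.093 -1.14 3.351
v 1.162 -1.066 2.941
v 2.742 -1.236 1.522
v 2.065 -0.648 3.163
v 2.472 -0.856 1.274
v 1.796 -0.267 2.915
v 2.033 -0.689 1.033
v 1.357 -0.1 2.674
v 1.541 -0.781 0.864
v 0.865 -0.192 2.505
v 1.129 -1.107 0.811
v 0.453 -0.518 2.452
v 0.907 -1.58 0.889
v 0.231 -0.991 2.53
v 0.935 -2.072 1.077
v 0.258 -1.484 2.718
v 1.204 -2.453 1.325
v 0.528 -1.864 2.966
v 1.643 -2.62 1.566
v 0.967 -2.031 3.207
v 2.135 -2.528 1.735
v 1.459 -1.939 3.376
v 2.547 -2.202 1.788
v 1.871 -1.613 3.429
f 2 1 4
f 2 4 3
f 4 1 5
f 4 5 3
f 5 1 6
f 5 6 3
f 6 1 7
f 6 7 3
f 7 1 8
f 7 8 3
f 8 1 9
f 8 9 3
f 9 1 10
f 9 10 3
f 10 1 11
f 10 11 3
f 11 1 12
f 11 12 3
f 12 1 13
f 12 13 3
f 13 1 14
f 13 14 3
f 14 1 2
f 14 2 3
f 15 26 20
f 15 20 16
f 15 16 22
f 15 22 25
f 15 25 26
f 16 20 24
f 20 26 19
f 26 25 17
f 25 22 21
f 22 16 23
f 18 24 19
f 18 19 17
f 18 17 21
f 18 21 23
f 18 23 24
f 19 24 20
f 17 19 26
f 21 17 25
f 23 21 22
f 24 23 16
f 28 30 27
f 31 28 27
f 27 30 29
f 29 31 27
f 28 34 30
f 32 28 31
f 32 34 28
f 30 34 29
f 33 31 29
f 29 34 33
f 33 32 31
f 34 32 33
f 36 38 35
f 39 36 35
f 35 38 37
f 37 39 35
f 36 42 38
f 40 36 39
f 40 42 36
f 38 42 37
f 41 39 37
f 37 42 41
f 41 40 39
f 42 40 41
f 44 43 47
f 44 47 45
f 45 47 48
f 45 48 46
f 47 43 49
f 47 49 48
f 48 49 50
f 48 50 46
f 49 43 51
f 49 51 50
f 50 51 52
f 50 52 46
f 51 43 53
f 51 53 52
f 52 53 54
f 52 54 46
f 53 43 55
f 53 55 54
f 54 55 56
f 54 56 46
f 55 43 57
f 55 57 56
f 56 57 58
f 56 58 46
f 57 43 59
f 57 59 58
f 58 59 60
f 58 60 46
f 59 43 61
f 59 61 60
f 60 61 62
f 60 62 46
f 61 43 63
f 61 63 62
f 62 63 64
f 62 64 46
f 63 43 65
f 63 65 64
f 64 65 66
f 64 66 46
f 65 43 67
f 65 67 66
f 66 67 68
f 66 68 46
f 67 43 44
f 67 44 68
f 68 44 45
f 68 45 46



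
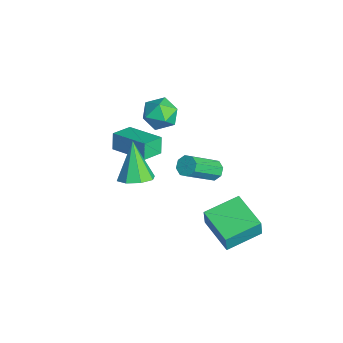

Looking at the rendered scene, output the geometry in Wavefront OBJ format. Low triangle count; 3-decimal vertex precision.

v -3.828 -1.252 -0.264
v -4.168 -1.133 0.582
v -2.289 -0.166 0.201
v -2.629 -0.047 1.048
v -3.271 -2.193 0.092
v -3.611 -2.074 0.939
v -1.732 -1.107 0.558
v -2.072 -0.988 1.404
v -1.652 2.116 -1.158
v -1.134 2.351 -1.13
v -0.55 0.9 0.286
v -1.068 0.664 0.258
v -1.411 2.523 -0.84
v -0.827 1.072 0.576
v -1.829 2.456 -0.736
v -1.245 1.004 0.68
v -2.144 2.189 -0.88
v -1.56 0.738 0.536
v -2.17 1.88 -1.186
v -1.586 0.429 0.23
v -1.893 1.708 -1.476
v -1.309 0.257 -0.06
v -1.475 1.776 -1.58
v -0.891 0.324 -0.164
v -1.16 2.042 -1.436
v -0.576 0.591 -0.02
v 0.901 -2.187 2.288
v 1.411 -2.757 2.66
v -0.141 -2.033 3.952
v 1.622 -2.147 2.736
v 1.412 -1.56 2.549
v 0.902 -1.341 2.209
v 0.392 -1.618 1.916
v 0.18 -2.228 1.84
v 0.391 -2.815 2.026
v 0.9 -3.034 2.366
v 1.313 0.842 -1.623
v 1.473 0.728 -0.602
v 0.908 2.597 -1.364
v 1.067 2.483 -0.343
v 3.133 1.297 -1.857
v 3.292 1.183 -0.836
v 2.727 3.052 -1.598
v 2.887 2.938 -0.577
v -3.91 0.004 2.157
v -3.647 0.407 2.959
v -2.473 -0.387 1.881
v -2.21 0.016 2.683
v -2.724 -0.765 2.7
v -3.612 -0.524 2.87
v -2.508 0.544 1.97
v -3.396 0.785 2.14
v -2.78 0.741 2.844
v -2.914 -0.068 3.294
v -3.206 0.088 1.546
v -3.34 -0.721 1.996
f 2 4 1
f 5 2 1
f 1 4 3
f 3 5 1
f 2 8 4
f 6 2 5
f 6 8 2
f 4 8 3
f 7 5 3
f 3 8 7
f 7 6 5
f 8 6 7
f 10 9 13
f 10 13 11
f 11 13 14
f 11 14 12
f 13 9 15
f 13 15 14
f 14 15 16
f 14 16 12
f 15 9 17
f 15 17 16
f 16 17 18
f 16 18 12
f 17 9 19
f 17 19 18
f 18 19 20
f 18 20 12
f 19 9 21
f 19 21 20
f 20 21 22
f 20 22 12
f 21 9 23
f 21 23 22
f 22 23 24
f 22 24 12
f 23 9 25
f 23 25 24
f 24 25 26
f 24 26 12
f 25 9 10
f 25 10 26
f 26 10 11
f 26 11 12
f 28 27 30
f 28 30 29
f 30 27 31
f 30 31 29
f 31 27 32
f 31 32 29
f 32 27 33
f 32 33 29
f 33 27 34
f 33 34 29
f 34 27 35
f 34 35 29
f 35 27 36
f 35 36 29
f 36 27 28
f 36 28 29
f 38 40 37
f 41 38 37
f 37 40 39
f 39 41 37
f 38 44 40
f 42 38 41
f 42 44 38
f 40 44 39
f 43 41 39
f 39 44 43
f 43 42 41
f 44 42 43
f 45 56 50
f 45 50 46
f 45 46 52
f 45 52 55
f 45 55 56
f 46 50 54
f 50 56 49
f 56 55 47
f 55 52 51
f 52 46 53
f 48 54 49
f 48 49 47
f 48 47 51
f 48 51 53
f 48 53 54
f 49 54 50
f 47 49 56
f 51 47 55
f 53 51 52
f 54 53 46



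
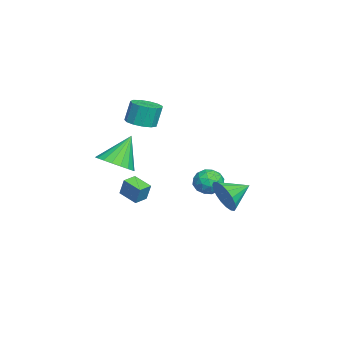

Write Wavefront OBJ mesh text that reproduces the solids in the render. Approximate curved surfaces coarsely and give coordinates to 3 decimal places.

v -2.52 -2.295 1.359
v -2.023 -3.008 1.594
v -2.203 -2.698 2.916
v -2.7 -1.985 2.681
v -1.702 -2.619 1.546
v -1.881 -2.308 2.868
v -1.64 -2.127 1.439
v -1.819 -1.817 2.761
v -1.857 -1.689 1.307
v -2.037 -1.378 2.629
v -2.285 -1.443 1.191
v -2.465 -1.132 2.513
v -2.788 -1.468 1.128
v -2.968 -1.157 2.45
v -3.206 -1.755 1.139
v -3.385 -1.445 2.461
v -3.406 -2.214 1.22
v -3.585 -1.904 2.542
v -3.324 -2.699 1.344
v -3.504 -2.388 2.667
v -2.988 -3.056 1.474
v -3.168 -2.745 2.796
v -2.503 -3.171 1.567
v -2.683 -2.86 2.889
v -1.09 2.25 -2.093
v -0.55 1.761 -1.558
v -1.31 1.079 -2.942
v -0.77 0.59 -2.407
v -1.575 0.87 -2.103
v -1.439 1.594 -1.579
v -0.421 1.246 -2.921
v -0.285 1.97 -2.397
v -0.137 1.14 -2.069
v -0.85 0.908 -1.564
v -1.01 1.932 -2.936
v -1.723 1.7 -2.431
v -0.801 2.108 -1.751
v -1.059 0.732 -2.749
v -1.532 0.896 -2.571
v -1.215 0.609 -2.256
v -1.323 2.01 -1.763
v -1.006 1.723 -1.449
v -1.608 1.199 -1.769
v -0.854 1.117 -3.051
v -0.537 0.83 -2.737
v -0.645 2.231 -2.244
v -0.328 1.944 -1.929
v -0.252 1.641 -2.731
v -0.241 1.456 -1.737
v -0.37 0.767 -2.236
v -0.165 1.153 -2.538
v -0.085 1.579 -2.23
v -0.66 1.319 -1.44
v -0.789 0.631 -1.939
v -1.262 0.796 -1.761
v -1.182 1.221 -1.452
v -0.417 0.954 -1.741
v -1.071 2.209 -2.561
v -1.2 1.521 -3.06
v -0.678 1.619 -3.048
v -0.598 2.044 -2.739
v -1.49 2.073 -2.264
v -1.619 1.384 -2.763
v -1.775 1.261 -2.27
v -1.695 1.687 -1.962
v -1.443 1.886 -2.759
v 1.645 2.365 -2.129
v 2 2.914 -3.001
v 0.855 3.635 -1.651
v 1.586 2.716 -3.159
v 1.184 2.448 -3.113
v 0.874 2.164 -2.872
v 0.716 1.92 -2.484
v 0.742 1.764 -2.025
v 0.947 1.727 -1.587
v 1.291 1.816 -1.256
v 1.704 2.015 -1.098
v 2.106 2.282 -1.144
v 2.417 2.566 -1.385
v 2.575 2.81 -1.774
v 2.548 2.966 -2.232
v 2.343 3.003 -2.67
v 4.142 -3.006 1.105
v 4.914 -3.485 1.689
v 3.358 -2.234 2.775
v 5.109 -3.059 1.583
v 5.112 -2.622 1.383
v 4.924 -2.261 1.128
v 4.58 -2.047 0.868
v 4.15 -2.024 0.655
v 3.718 -2.195 0.531
v 3.37 -2.526 0.521
v 3.175 -2.953 0.626
v 3.172 -3.39 0.827
v 3.36 -3.751 1.082
v 3.704 -3.964 1.342
v 4.134 -3.988 1.554
v 4.566 -3.817 1.678
v -2.058 -2.832 -3.412
v -1.795 -2.563 -2.335
v -1.364 -1.91 -3.81
v -1.102 -1.642 -2.734
v -1.378 -3.358 -3.446
v -1.116 -3.09 -2.37
v -0.685 -2.437 -3.845
v -0.422 -2.168 -2.768
f 2 1 5
f 2 5 3
f 3 5 6
f 3 6 4
f 5 1 7
f 5 7 6
f 6 7 8
f 6 8 4
f 7 1 9
f 7 9 8
f 8 9 10
f 8 10 4
f 9 1 11
f 9 11 10
f 10 11 12
f 10 12 4
f 11 1 13
f 11 13 12
f 12 13 14
f 12 14 4
f 13 1 15
f 13 15 14
f 14 15 16
f 14 16 4
f 15 1 17
f 15 17 16
f 16 17 18
f 16 18 4
f 17 1 19
f 17 19 18
f 18 19 20
f 18 20 4
f 19 1 21
f 19 21 20
f 20 21 22
f 20 22 4
f 21 1 23
f 21 23 22
f 22 23 24
f 22 24 4
f 23 1 2
f 23 2 24
f 24 2 3
f 24 3 4
f 25 62 41
f 62 36 65
f 41 65 30
f 62 65 41
f 25 41 37
f 41 30 42
f 37 42 26
f 41 42 37
f 25 37 46
f 37 26 47
f 46 47 32
f 37 47 46
f 25 46 58
f 46 32 61
f 58 61 35
f 46 61 58
f 25 58 62
f 58 35 66
f 62 66 36
f 58 66 62
f 26 42 53
f 42 30 56
f 53 56 34
f 42 56 53
f 30 65 43
f 65 36 64
f 43 64 29
f 65 64 43
f 36 66 63
f 66 35 59
f 63 59 27
f 66 59 63
f 35 61 60
f 61 32 48
f 60 48 31
f 61 48 60
f 32 47 52
f 47 26 49
f 52 49 33
f 47 49 52
f 28 54 40
f 54 34 55
f 40 55 29
f 54 55 40
f 28 40 38
f 40 29 39
f 38 39 27
f 40 39 38
f 28 38 45
f 38 27 44
f 45 44 31
f 38 44 45
f 28 45 50
f 45 31 51
f 50 51 33
f 45 51 50
f 28 50 54
f 50 33 57
f 54 57 34
f 50 57 54
f 29 55 43
f 55 34 56
f 43 56 30
f 55 56 43
f 27 39 63
f 39 29 64
f 63 64 36
f 39 64 63
f 31 44 60
f 44 27 59
f 60 59 35
f 44 59 60
f 33 51 52
f 51 31 48
f 52 48 32
f 51 48 52
f 34 57 53
f 57 33 49
f 53 49 26
f 57 49 53
f 68 67 70
f 68 70 69
f 70 67 71
f 70 71 69
f 71 67 72
f 71 72 69
f 72 67 73
f 72 73 69
f 73 67 74
f 73 74 69
f 74 67 75
f 74 75 69
f 75 67 76
f 75 76 69
f 76 67 77
f 76 77 69
f 77 67 78
f 77 78 69
f 78 67 79
f 78 79 69
f 79 67 80
f 79 80 69
f 80 67 81
f 80 81 69
f 81 67 82
f 81 82 69
f 82 67 68
f 82 68 69
f 84 83 86
f 84 86 85
f 86 83 87
f 86 87 85
f 87 83 88
f 87 88 85
f 88 83 89
f 88 89 85
f 89 83 90
f 89 90 85
f 90 83 91
f 90 91 85
f 91 83 92
f 91 92 85
f 92 83 93
f 92 93 85
f 93 83 94
f 93 94 85
f 94 83 95
f 94 95 85
f 95 83 96
f 95 96 85
f 96 83 97
f 96 97 85
f 97 83 98
f 97 98 85
f 98 83 84
f 98 84 85
f 100 102 99
f 103 100 99
f 99 102 101
f 101 103 99
f 100 106 102
f 104 100 103
f 104 106 100
f 102 106 101
f 105 103 101
f 101 106 105
f 105 104 103
f 106 104 105



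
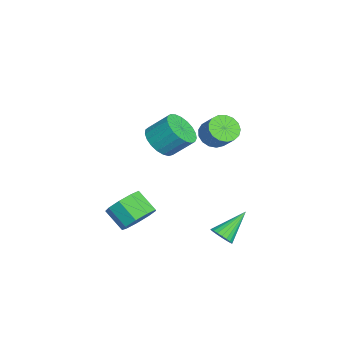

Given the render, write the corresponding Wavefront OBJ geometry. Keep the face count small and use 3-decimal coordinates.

v 0.936 -0.285 3.094
v 1.886 -0.707 3.384
v 2.055 0.423 4.476
v 1.104 0.845 4.186
v 2.007 -0.416 3.064
v 2.176 0.714 4.156
v 1.943 -0.102 2.75
v 2.112 1.027 3.841
v 1.704 0.18 2.494
v 1.873 1.31 3.586
v 1.333 0.382 2.343
v 1.501 1.511 3.434
v 0.893 0.468 2.321
v 1.061 1.598 3.413
v 0.46 0.425 2.433
v 0.629 1.554 3.525
v 0.109 0.258 2.66
v 0.278 1.388 3.751
v -0.098 -0.002 2.961
v 0.071 1.128 4.053
v -0.127 -0.311 3.286
v 0.042 0.819 4.377
v 0.028 -0.616 3.577
v 0.197 0.514 4.669
v 0.34 -0.863 3.785
v 0.508 0.267 4.876
v 0.755 -1.011 3.873
v 0.923 0.119 4.965
v 1.201 -1.033 3.827
v 1.37 0.097 4.919
v 1.601 -0.925 3.654
v 1.77 0.205 4.746
v 3.549 2.842 -2.365
v 3.954 2.633 -1.82
v 2.571 4.098 -1.155
v 4.11 2.859 -1.929
v 4.168 3.082 -2.114
v 4.12 3.263 -2.341
v 3.973 3.372 -2.573
v 3.752 3.389 -2.769
v 3.497 3.311 -2.895
v 3.25 3.152 -2.929
v 3.056 2.939 -2.866
v 2.946 2.71 -2.716
v 2.941 2.503 -2.505
v 3.041 2.355 -2.27
v 3.229 2.291 -2.052
v 3.472 2.322 -1.887
v 3.729 2.443 -1.805
v -2.897 2.575 1.271
v -2.152 2.286 0.794
v -1.319 2.817 1.772
v -2.063 3.105 2.249
v -2.228 2.695 0.636
v -1.395 3.226 1.614
v -2.457 3.077 0.624
v -1.624 3.608 1.601
v -2.786 3.343 0.76
v -1.953 3.874 1.737
v -3.141 3.434 1.013
v -2.308 3.965 1.991
v -3.44 3.327 1.325
v -2.607 3.858 2.303
v -3.614 3.049 1.625
v -2.781 3.579 2.603
v -3.624 2.661 1.844
v -2.791 3.192 2.822
v -3.467 2.254 1.932
v -2.634 2.785 2.909
v -3.18 1.92 1.868
v -2.347 2.451 2.846
v -2.827 1.736 1.667
v -1.994 2.267 2.645
v -2.491 1.744 1.376
v -1.658 2.275 2.354
v -2.247 1.943 1.061
v -1.414 2.474 2.039
v 4.148 -1.283 -0.668
v 5.028 -1.448 -0.081
v 4.271 -2.301 0.814
v 3.392 -2.137 0.228
v 4.666 -0.864 0.169
v 3.909 -1.717 1.065
v 4.061 -0.476 0.028
v 3.305 -1.329 0.924
v 3.498 -0.466 -0.438
v 2.741 -1.319 0.457
v 3.238 -0.838 -1.012
v 2.482 -1.691 -0.117
v 3.405 -1.419 -1.425
v 2.648 -2.272 -0.53
v 3.919 -1.937 -1.484
v 3.163 -2.79 -0.588
v 4.541 -2.149 -1.16
v 3.784 -3.002 -0.265
v 4.979 -1.956 -0.607
v 4.222 -2.809 0.289
f 2 1 5
f 2 5 3
f 3 5 6
f 3 6 4
f 5 1 7
f 5 7 6
f 6 7 8
f 6 8 4
f 7 1 9
f 7 9 8
f 8 9 10
f 8 10 4
f 9 1 11
f 9 11 10
f 10 11 12
f 10 12 4
f 11 1 13
f 11 13 12
f 12 13 14
f 12 14 4
f 13 1 15
f 13 15 14
f 14 15 16
f 14 16 4
f 15 1 17
f 15 17 16
f 16 17 18
f 16 18 4
f 17 1 19
f 17 19 18
f 18 19 20
f 18 20 4
f 19 1 21
f 19 21 20
f 20 21 22
f 20 22 4
f 21 1 23
f 21 23 22
f 22 23 24
f 22 24 4
f 23 1 25
f 23 25 24
f 24 25 26
f 24 26 4
f 25 1 27
f 25 27 26
f 26 27 28
f 26 28 4
f 27 1 29
f 27 29 28
f 28 29 30
f 28 30 4
f 29 1 31
f 29 31 30
f 30 31 32
f 30 32 4
f 31 1 2
f 31 2 32
f 32 2 3
f 32 3 4
f 34 33 36
f 34 36 35
f 36 33 37
f 36 37 35
f 37 33 38
f 37 38 35
f 38 33 39
f 38 39 35
f 39 33 40
f 39 40 35
f 40 33 41
f 40 41 35
f 41 33 42
f 41 42 35
f 42 33 43
f 42 43 35
f 43 33 44
f 43 44 35
f 44 33 45
f 44 45 35
f 45 33 46
f 45 46 35
f 46 33 47
f 46 47 35
f 47 33 48
f 47 48 35
f 48 33 49
f 48 49 35
f 49 33 34
f 49 34 35
f 51 50 54
f 51 54 52
f 52 54 55
f 52 55 53
f 54 50 56
f 54 56 55
f 55 56 57
f 55 57 53
f 56 50 58
f 56 58 57
f 57 58 59
f 57 59 53
f 58 50 60
f 58 60 59
f 59 60 61
f 59 61 53
f 60 50 62
f 60 62 61
f 61 62 63
f 61 63 53
f 62 50 64
f 62 64 63
f 63 64 65
f 63 65 53
f 64 50 66
f 64 66 65
f 65 66 67
f 65 67 53
f 66 50 68
f 66 68 67
f 67 68 69
f 67 69 53
f 68 50 70
f 68 70 69
f 69 70 71
f 69 71 53
f 70 50 72
f 70 72 71
f 71 72 73
f 71 73 53
f 72 50 74
f 72 74 73
f 73 74 75
f 73 75 53
f 74 50 76
f 74 76 75
f 75 76 77
f 75 77 53
f 76 50 51
f 76 51 77
f 77 51 52
f 77 52 53
f 79 78 82
f 79 82 80
f 80 82 83
f 80 83 81
f 82 78 84
f 82 84 83
f 83 84 85
f 83 85 81
f 84 78 86
f 84 86 85
f 85 86 87
f 85 87 81
f 86 78 88
f 86 88 87
f 87 88 89
f 87 89 81
f 88 78 90
f 88 90 89
f 89 90 91
f 89 91 81
f 90 78 92
f 90 92 91
f 91 92 93
f 91 93 81
f 92 78 94
f 92 94 93
f 93 94 95
f 93 95 81
f 94 78 96
f 94 96 95
f 95 96 97
f 95 97 81
f 96 78 79
f 96 79 97
f 97 79 80
f 97 80 81



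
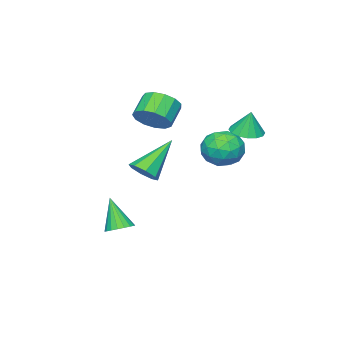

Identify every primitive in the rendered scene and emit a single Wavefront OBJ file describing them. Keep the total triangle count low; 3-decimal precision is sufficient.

v -0.758 2.023 1.723
v -0.029 2.137 1.674
v -0.722 2.257 2.837
v -0.187 2.479 1.608
v -0.499 2.699 1.571
v -0.88 2.738 1.576
v -1.228 2.585 1.62
v -1.451 2.281 1.691
v -1.488 1.909 1.771
v -1.33 1.566 1.838
v -1.018 1.346 1.874
v -0.637 1.307 1.869
v -0.288 1.46 1.826
v -0.066 1.764 1.754
v -0.296 -3.02 -1.745
v 0.22 -3.056 -1.202
v -1.844 -2.72 -0.255
v 0.14 -2.521 -1.393
v -0.196 -2.278 -1.79
v -0.59 -2.469 -2.161
v -0.812 -2.983 -2.288
v -0.731 -3.518 -2.098
v -0.396 -3.762 -1.7
v -0.002 -3.57 -1.329
v 0.357 2.488 0.51
v 1.175 1.972 0.49
v -0.195 1.568 1.65
v 0.623 1.052 1.63
v 0.633 1.962 1.958
v 0.974 2.53 1.254
v 0.006 1.01 0.886
v 0.347 1.578 0.182
v 0.958 1.058 0.722
v 1.346 1.647 1.385
v -0.366 1.893 0.755
v 0.022 2.482 1.418
v 0.815 2.311 0.4
v 0.165 1.229 1.74
v 0.172 1.764 1.933
v 0.652 1.461 1.921
v 0.697 2.639 0.849
v 1.177 2.335 0.837
v 0.859 2.33 1.7
v -0.197 1.205 1.303
v 0.283 0.901 1.291
v 0.328 2.079 0.219
v 0.808 1.776 0.207
v 0.121 1.21 0.44
v 1.168 1.47 0.525
v 0.843 0.93 1.195
v 0.48 0.905 0.758
v 0.681 1.239 0.343
v 1.396 1.816 0.914
v 1.071 1.276 1.584
v 1.077 1.81 1.777
v 1.278 2.144 1.363
v 1.268 1.279 1.051
v -0.091 2.264 0.556
v -0.416 1.724 1.226
v -0.298 1.396 0.777
v -0.097 1.73 0.363
v 0.137 2.61 0.945
v -0.188 2.07 1.615
v 0.299 2.301 1.797
v 0.5 2.635 1.382
v -0.288 2.261 1.089
v -0.804 -2.946 1.187
v -0.253 -3.401 1.718
v -1.166 -3.609 2.485
v -1.716 -3.154 1.953
v -0.235 -2.923 1.871
v -1.148 -3.132 2.637
v -0.396 -2.453 1.806
v -1.309 -2.662 2.572
v -0.688 -2.139 1.545
v -1.6 -2.348 2.311
v -1.015 -2.081 1.17
v -1.928 -2.29 1.936
v -1.276 -2.298 0.8
v -2.189 -2.507 1.567
v -1.387 -2.72 0.553
v -2.3 -2.929 1.32
v -1.312 -3.214 0.508
v -2.225 -3.423 1.274
v -1.076 -3.623 0.678
v -1.989 -3.831 1.444
v -0.754 -3.816 1.009
v -1.667 -4.025 1.775
v -0.447 -3.733 1.397
v -1.36 -3.942 2.163
v 2.578 -1.857 -3.701
v 3.066 -2.254 -3.819
v 2.342 -2.583 -2.239
v 3.193 -2.034 -3.69
v 3.198 -1.779 -3.562
v 3.081 -1.54 -3.462
v 2.864 -1.363 -3.41
v 2.59 -1.284 -3.415
v 2.314 -1.319 -3.477
v 2.09 -1.46 -3.583
v 1.964 -1.679 -3.712
v 1.958 -1.934 -3.84
v 2.076 -2.173 -3.94
v 2.293 -2.35 -3.993
v 2.567 -2.429 -3.987
v 2.843 -2.394 -3.926
f 2 1 4
f 2 4 3
f 4 1 5
f 4 5 3
f 5 1 6
f 5 6 3
f 6 1 7
f 6 7 3
f 7 1 8
f 7 8 3
f 8 1 9
f 8 9 3
f 9 1 10
f 9 10 3
f 10 1 11
f 10 11 3
f 11 1 12
f 11 12 3
f 12 1 13
f 12 13 3
f 13 1 14
f 13 14 3
f 14 1 2
f 14 2 3
f 16 15 18
f 16 18 17
f 18 15 19
f 18 19 17
f 19 15 20
f 19 20 17
f 20 15 21
f 20 21 17
f 21 15 22
f 21 22 17
f 22 15 23
f 22 23 17
f 23 15 24
f 23 24 17
f 24 15 16
f 24 16 17
f 25 62 41
f 62 36 65
f 41 65 30
f 62 65 41
f 25 41 37
f 41 30 42
f 37 42 26
f 41 42 37
f 25 37 46
f 37 26 47
f 46 47 32
f 37 47 46
f 25 46 58
f 46 32 61
f 58 61 35
f 46 61 58
f 25 58 62
f 58 35 66
f 62 66 36
f 58 66 62
f 26 42 53
f 42 30 56
f 53 56 34
f 42 56 53
f 30 65 43
f 65 36 64
f 43 64 29
f 65 64 43
f 36 66 63
f 66 35 59
f 63 59 27
f 66 59 63
f 35 61 60
f 61 32 48
f 60 48 31
f 61 48 60
f 32 47 52
f 47 26 49
f 52 49 33
f 47 49 52
f 28 54 40
f 54 34 55
f 40 55 29
f 54 55 40
f 28 40 38
f 40 29 39
f 38 39 27
f 40 39 38
f 28 38 45
f 38 27 44
f 45 44 31
f 38 44 45
f 28 45 50
f 45 31 51
f 50 51 33
f 45 51 50
f 28 50 54
f 50 33 57
f 54 57 34
f 50 57 54
f 29 55 43
f 55 34 56
f 43 56 30
f 55 56 43
f 27 39 63
f 39 29 64
f 63 64 36
f 39 64 63
f 31 44 60
f 44 27 59
f 60 59 35
f 44 59 60
f 33 51 52
f 51 31 48
f 52 48 32
f 51 48 52
f 34 57 53
f 57 33 49
f 53 49 26
f 57 49 53
f 68 67 71
f 68 71 69
f 69 71 72
f 69 72 70
f 71 67 73
f 71 73 72
f 72 73 74
f 72 74 70
f 73 67 75
f 73 75 74
f 74 75 76
f 74 76 70
f 75 67 77
f 75 77 76
f 76 77 78
f 76 78 70
f 77 67 79
f 77 79 78
f 78 79 80
f 78 80 70
f 79 67 81
f 79 81 80
f 80 81 82
f 80 82 70
f 81 67 83
f 81 83 82
f 82 83 84
f 82 84 70
f 83 67 85
f 83 85 84
f 84 85 86
f 84 86 70
f 85 67 87
f 85 87 86
f 86 87 88
f 86 88 70
f 87 67 89
f 87 89 88
f 88 89 90
f 88 90 70
f 89 67 68
f 89 68 90
f 90 68 69
f 90 69 70
f 92 91 94
f 92 94 93
f 94 91 95
f 94 95 93
f 95 91 96
f 95 96 93
f 96 91 97
f 96 97 93
f 97 91 98
f 97 98 93
f 98 91 99
f 98 99 93
f 99 91 100
f 99 100 93
f 100 91 101
f 100 101 93
f 101 91 102
f 101 102 93
f 102 91 103
f 102 103 93
f 103 91 104
f 103 104 93
f 104 91 105
f 104 105 93
f 105 91 106
f 105 106 93
f 106 91 92
f 106 92 93



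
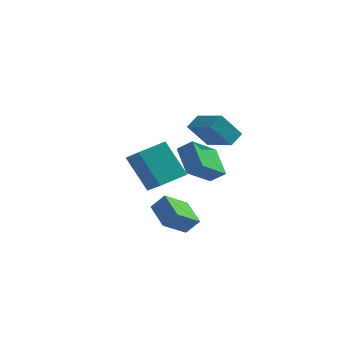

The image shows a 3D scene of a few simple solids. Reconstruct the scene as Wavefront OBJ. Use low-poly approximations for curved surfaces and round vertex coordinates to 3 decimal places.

v 2.407 4.109 -1.264
v 1.575 3.704 -0.071
v 2.719 4.777 -0.821
v 1.887 4.372 0.373
v 3.753 3.088 -0.673
v 2.921 2.683 0.521
v 4.065 3.756 -0.229
v 3.233 3.351 0.964
v -1.016 2.844 -1.936
v -0.16 1.918 -1.07
v -0.098 3.957 -1.655
v 0.758 3.031 -0.788
v 0.122 2.329 -3.612
v 0.978 1.403 -2.745
v 1.04 3.442 -3.33
v 1.896 2.516 -2.464
v 3.161 -2.474 0.153
v 2.479 -1.436 0.995
v 3.86 -1.211 -0.837
v 3.178 -0.174 0.005
v 3.822 -2.446 0.655
v 3.14 -1.409 1.497
v 4.521 -1.184 -0.335
v 3.839 -0.146 0.507
v 1.164 -0.828 -2.923
v 1.746 -0.688 -2.238
v 1.904 0.151 -3.751
v 2.486 0.291 -3.066
v 1.994 -1.871 -3.414
v 2.576 -1.731 -2.729
v 2.734 -0.892 -4.242
v 3.316 -0.752 -3.557
f 2 4 1
f 5 2 1
f 1 4 3
f 3 5 1
f 2 8 4
f 6 2 5
f 6 8 2
f 4 8 3
f 7 5 3
f 3 8 7
f 7 6 5
f 8 6 7
f 10 12 9
f 13 10 9
f 9 12 11
f 11 13 9
f 10 16 12
f 14 10 13
f 14 16 10
f 12 16 11
f 15 13 11
f 11 16 15
f 15 14 13
f 16 14 15
f 18 20 17
f 21 18 17
f 17 20 19
f 19 21 17
f 18 24 20
f 22 18 21
f 22 24 18
f 20 24 19
f 23 21 19
f 19 24 23
f 23 22 21
f 24 22 23
f 26 28 25
f 29 26 25
f 25 28 27
f 27 29 25
f 26 32 28
f 30 26 29
f 30 32 26
f 28 32 27
f 31 29 27
f 27 32 31
f 31 30 29
f 32 30 31



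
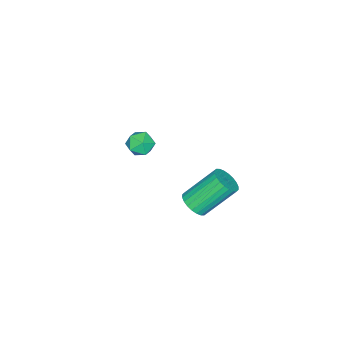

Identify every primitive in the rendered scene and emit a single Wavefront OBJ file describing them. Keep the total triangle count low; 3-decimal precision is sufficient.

v 0.61 2.825 -2.242
v 1.138 3.052 -2.038
v 0.298 3.903 -0.814
v -0.23 3.675 -1.018
v 1.074 3.218 -2.196
v 0.235 4.068 -0.973
v 0.94 3.323 -2.362
v 0.1 4.174 -1.139
v 0.755 3.353 -2.509
v -0.084 4.204 -1.286
v 0.548 3.302 -2.616
v -0.291 4.153 -1.393
v 0.351 3.179 -2.665
v -0.488 4.03 -1.442
v 0.193 3.002 -2.651
v -0.646 3.852 -1.427
v 0.098 2.797 -2.573
v -0.741 3.648 -1.35
v 0.082 2.597 -2.446
v -0.758 3.448 -1.222
v 0.145 2.432 -2.287
v -0.694 3.282 -1.064
v 0.28 2.326 -2.121
v -0.56 3.177 -0.898
v 0.464 2.296 -1.974
v -0.375 3.147 -0.751
v 0.671 2.347 -1.867
v -0.168 3.198 -0.644
v 0.868 2.47 -1.818
v 0.029 3.321 -0.595
v 1.026 2.648 -1.833
v 0.187 3.498 -0.609
v 1.121 2.852 -1.91
v 0.282 3.703 -0.687
v -2.542 -0.965 -3.185
v -1.974 -1.049 -3.494
v -2.666 -2.011 -3.126
v -2.098 -2.095 -3.435
v -2.107 -1.857 -2.828
v -2.03 -1.211 -2.864
v -2.61 -1.849 -3.756
v -2.533 -1.203 -3.792
v -2.016 -1.596 -3.846
v -1.705 -1.601 -3.273
v -2.935 -1.459 -3.347
v -2.624 -1.464 -2.774
f 2 1 5
f 2 5 3
f 3 5 6
f 3 6 4
f 5 1 7
f 5 7 6
f 6 7 8
f 6 8 4
f 7 1 9
f 7 9 8
f 8 9 10
f 8 10 4
f 9 1 11
f 9 11 10
f 10 11 12
f 10 12 4
f 11 1 13
f 11 13 12
f 12 13 14
f 12 14 4
f 13 1 15
f 13 15 14
f 14 15 16
f 14 16 4
f 15 1 17
f 15 17 16
f 16 17 18
f 16 18 4
f 17 1 19
f 17 19 18
f 18 19 20
f 18 20 4
f 19 1 21
f 19 21 20
f 20 21 22
f 20 22 4
f 21 1 23
f 21 23 22
f 22 23 24
f 22 24 4
f 23 1 25
f 23 25 24
f 24 25 26
f 24 26 4
f 25 1 27
f 25 27 26
f 26 27 28
f 26 28 4
f 27 1 29
f 27 29 28
f 28 29 30
f 28 30 4
f 29 1 31
f 29 31 30
f 30 31 32
f 30 32 4
f 31 1 33
f 31 33 32
f 32 33 34
f 32 34 4
f 33 1 2
f 33 2 34
f 34 2 3
f 34 3 4
f 35 46 40
f 35 40 36
f 35 36 42
f 35 42 45
f 35 45 46
f 36 40 44
f 40 46 39
f 46 45 37
f 45 42 41
f 42 36 43
f 38 44 39
f 38 39 37
f 38 37 41
f 38 41 43
f 38 43 44
f 39 44 40
f 37 39 46
f 41 37 45
f 43 41 42
f 44 43 36



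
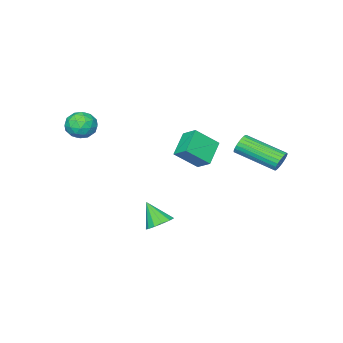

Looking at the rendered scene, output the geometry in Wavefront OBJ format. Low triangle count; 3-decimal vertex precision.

v 2.845 -2.154 1.777
v 3.316 -1.879 1.222
v 3.444 -3.261 1.738
v 3.915 -2.986 1.183
v 3.967 -2.71 1.908
v 3.597 -2.026 1.932
v 3.163 -3.114 1.028
v 2.793 -2.43 1.052
v 3.513 -2.473 0.758
v 4.009 -2.224 1.303
v 2.751 -2.916 1.657
v 3.247 -2.667 2.202
v 3.028 -1.919 1.503
v 3.732 -3.221 1.457
v 3.762 -3.058 1.884
v 4.039 -2.897 1.557
v 3.193 -2.005 1.921
v 3.47 -1.844 1.594
v 3.853 -2.333 1.998
v 3.29 -3.296 1.366
v 3.567 -3.135 1.039
v 2.721 -2.243 1.403
v 2.998 -2.082 1.076
v 2.907 -2.807 0.962
v 3.42 -2.107 0.904
v 3.772 -2.758 0.881
v 3.33 -2.833 0.79
v 3.113 -2.431 0.804
v 3.713 -1.96 1.224
v 4.064 -2.611 1.201
v 4.095 -2.449 1.628
v 3.878 -2.047 1.642
v 3.828 -2.309 0.952
v 2.696 -2.529 1.759
v 3.047 -3.18 1.736
v 2.882 -3.093 1.318
v 2.665 -2.691 1.332
v 2.988 -2.382 2.079
v 3.34 -3.033 2.056
v 3.647 -2.709 2.156
v 3.43 -2.307 2.17
v 2.932 -2.831 2.008
v -0.004 1.729 0.506
v 0.007 2.468 0.984
v 1.025 2.176 -0.208
v 1.035 2.915 0.269
v 0.865 1.145 1.391
v 0.875 1.884 1.868
v 1.893 1.592 0.676
v 1.904 2.331 1.154
v -2.708 3.612 -0.762
v -2.51 3.855 -0.31
v -1.854 2.011 0.394
v -2.052 1.768 -0.058
v -2.71 3.808 -0.248
v -2.054 1.963 0.456
v -2.91 3.73 -0.264
v -2.254 1.886 0.44
v -3.078 3.635 -0.356
v -2.423 1.791 0.347
v -3.191 3.536 -0.51
v -2.535 1.692 0.194
v -3.23 3.449 -0.702
v -2.574 1.605 0.001
v -3.189 3.387 -0.903
v -2.533 1.543 -0.2
v -3.076 3.359 -1.083
v -2.42 1.515 -0.38
v -2.906 3.369 -1.214
v -2.25 1.525 -0.51
v -2.706 3.417 -1.276
v -2.05 1.572 -0.572
v -2.506 3.494 -1.26
v -1.85 1.65 -0.556
v -2.337 3.589 -1.167
v -1.682 1.745 -0.464
v -2.225 3.688 -1.014
v -1.569 1.844 -0.31
v -2.186 3.775 -0.821
v -1.53 1.931 -0.118
v -2.227 3.837 -0.62
v -1.571 1.993 0.083
v -2.34 3.865 -0.44
v -1.684 2.021 0.263
v 1.699 0.567 -4.113
v 2.248 0.248 -4.382
v 1.761 -0.227 -3.047
v 2.386 0.544 -4.17
v 2.305 0.847 -3.94
v 2.032 1.06 -3.765
v 1.653 1.118 -3.7
v 1.288 1 -3.766
v 1.054 0.744 -3.943
v 1.024 0.433 -4.173
v 1.209 0.163 -4.384
v 1.549 0.022 -4.509
v 1.936 0.054 -4.509
f 1 38 17
f 38 12 41
f 17 41 6
f 38 41 17
f 1 17 13
f 17 6 18
f 13 18 2
f 17 18 13
f 1 13 22
f 13 2 23
f 22 23 8
f 13 23 22
f 1 22 34
f 22 8 37
f 34 37 11
f 22 37 34
f 1 34 38
f 34 11 42
f 38 42 12
f 34 42 38
f 2 18 29
f 18 6 32
f 29 32 10
f 18 32 29
f 6 41 19
f 41 12 40
f 19 40 5
f 41 40 19
f 12 42 39
f 42 11 35
f 39 35 3
f 42 35 39
f 11 37 36
f 37 8 24
f 36 24 7
f 37 24 36
f 8 23 28
f 23 2 25
f 28 25 9
f 23 25 28
f 4 30 16
f 30 10 31
f 16 31 5
f 30 31 16
f 4 16 14
f 16 5 15
f 14 15 3
f 16 15 14
f 4 14 21
f 14 3 20
f 21 20 7
f 14 20 21
f 4 21 26
f 21 7 27
f 26 27 9
f 21 27 26
f 4 26 30
f 26 9 33
f 30 33 10
f 26 33 30
f 5 31 19
f 31 10 32
f 19 32 6
f 31 32 19
f 3 15 39
f 15 5 40
f 39 40 12
f 15 40 39
f 7 20 36
f 20 3 35
f 36 35 11
f 20 35 36
f 9 27 28
f 27 7 24
f 28 24 8
f 27 24 28
f 10 33 29
f 33 9 25
f 29 25 2
f 33 25 29
f 44 46 43
f 47 44 43
f 43 46 45
f 45 47 43
f 44 50 46
f 48 44 47
f 48 50 44
f 46 50 45
f 49 47 45
f 45 50 49
f 49 48 47
f 50 48 49
f 52 51 55
f 52 55 53
f 53 55 56
f 53 56 54
f 55 51 57
f 55 57 56
f 56 57 58
f 56 58 54
f 57 51 59
f 57 59 58
f 58 59 60
f 58 60 54
f 59 51 61
f 59 61 60
f 60 61 62
f 60 62 54
f 61 51 63
f 61 63 62
f 62 63 64
f 62 64 54
f 63 51 65
f 63 65 64
f 64 65 66
f 64 66 54
f 65 51 67
f 65 67 66
f 66 67 68
f 66 68 54
f 67 51 69
f 67 69 68
f 68 69 70
f 68 70 54
f 69 51 71
f 69 71 70
f 70 71 72
f 70 72 54
f 71 51 73
f 71 73 72
f 72 73 74
f 72 74 54
f 73 51 75
f 73 75 74
f 74 75 76
f 74 76 54
f 75 51 77
f 75 77 76
f 76 77 78
f 76 78 54
f 77 51 79
f 77 79 78
f 78 79 80
f 78 80 54
f 79 51 81
f 79 81 80
f 80 81 82
f 80 82 54
f 81 51 83
f 81 83 82
f 82 83 84
f 82 84 54
f 83 51 52
f 83 52 84
f 84 52 53
f 84 53 54
f 86 85 88
f 86 88 87
f 88 85 89
f 88 89 87
f 89 85 90
f 89 90 87
f 90 85 91
f 90 91 87
f 91 85 92
f 91 92 87
f 92 85 93
f 92 93 87
f 93 85 94
f 93 94 87
f 94 85 95
f 94 95 87
f 95 85 96
f 95 96 87
f 96 85 97
f 96 97 87
f 97 85 86
f 97 86 87



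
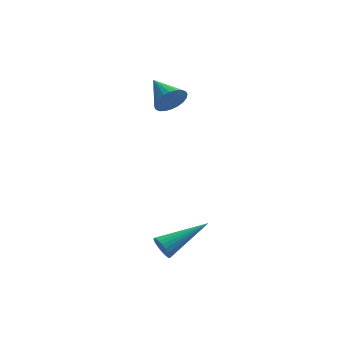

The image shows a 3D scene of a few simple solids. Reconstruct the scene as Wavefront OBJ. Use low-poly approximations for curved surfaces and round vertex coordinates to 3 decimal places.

v 0.481 -1.037 -2.42
v 0.722 -1.238 -2.808
v 2.139 -0.283 -1.78
v 0.672 -1.064 -2.881
v 0.592 -0.886 -2.883
v 0.495 -0.731 -2.815
v 0.396 -0.623 -2.687
v 0.31 -0.577 -2.518
v 0.25 -0.602 -2.334
v 0.225 -0.692 -2.163
v 0.24 -0.836 -2.031
v 0.291 -1.009 -1.958
v 0.371 -1.187 -1.956
v 0.467 -1.342 -2.024
v 0.566 -1.451 -2.152
v 0.652 -1.496 -2.322
v 0.712 -1.472 -2.506
v 0.737 -1.381 -2.677
v 1.161 3.239 2.342
v 1.552 3.206 2.885
v 0.619 4.341 2.798
v 1.701 3.347 2.723
v 1.768 3.471 2.503
v 1.743 3.56 2.258
v 1.629 3.6 2.026
v 1.444 3.585 1.842
v 1.215 3.518 1.735
v 0.979 3.408 1.719
v 0.77 3.272 1.799
v 0.62 3.131 1.961
v 0.553 3.007 2.181
v 0.579 2.918 2.425
v 0.693 2.878 2.657
v 0.878 2.893 2.841
v 1.106 2.961 2.948
v 1.343 3.071 2.964
f 2 1 4
f 2 4 3
f 4 1 5
f 4 5 3
f 5 1 6
f 5 6 3
f 6 1 7
f 6 7 3
f 7 1 8
f 7 8 3
f 8 1 9
f 8 9 3
f 9 1 10
f 9 10 3
f 10 1 11
f 10 11 3
f 11 1 12
f 11 12 3
f 12 1 13
f 12 13 3
f 13 1 14
f 13 14 3
f 14 1 15
f 14 15 3
f 15 1 16
f 15 16 3
f 16 1 17
f 16 17 3
f 17 1 18
f 17 18 3
f 18 1 2
f 18 2 3
f 20 19 22
f 20 22 21
f 22 19 23
f 22 23 21
f 23 19 24
f 23 24 21
f 24 19 25
f 24 25 21
f 25 19 26
f 25 26 21
f 26 19 27
f 26 27 21
f 27 19 28
f 27 28 21
f 28 19 29
f 28 29 21
f 29 19 30
f 29 30 21
f 30 19 31
f 30 31 21
f 31 19 32
f 31 32 21
f 32 19 33
f 32 33 21
f 33 19 34
f 33 34 21
f 34 19 35
f 34 35 21
f 35 19 36
f 35 36 21
f 36 19 20
f 36 20 21



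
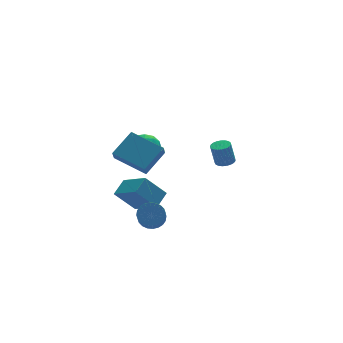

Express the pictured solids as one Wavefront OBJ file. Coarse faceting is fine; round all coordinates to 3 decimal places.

v -2.934 -3.028 -2.576
v -2.186 -3.09 -2.3
v -2.598 -3.995 -1.387
v -3.346 -3.932 -1.664
v -2.297 -2.859 -2.122
v -2.71 -3.764 -1.209
v -2.506 -2.654 -2.013
v -2.919 -3.559 -1.1
v -2.78 -2.506 -1.99
v -3.192 -3.411 -1.077
v -3.077 -2.437 -2.056
v -3.49 -3.342 -1.143
v -3.352 -2.458 -2.202
v -3.765 -3.363 -1.289
v -3.564 -2.566 -2.404
v -3.977 -3.471 -1.491
v -3.68 -2.744 -2.633
v -4.092 -3.649 -1.72
v -3.682 -2.965 -2.853
v -4.094 -3.87 -1.94
v -3.57 -3.196 -3.031
v -3.983 -4.101 -2.118
v -3.361 -3.401 -3.14
v -3.774 -4.306 -2.227
v -3.088 -3.549 -3.163
v -3.5 -4.454 -2.25
v -2.79 -3.618 -3.097
v -3.203 -4.523 -2.184
v -2.515 -3.597 -2.951
v -2.928 -4.502 -2.038
v -2.303 -3.489 -2.749
v -2.716 -4.394 -1.836
v -2.188 -3.311 -2.52
v -2.6 -4.216 -1.607
v -1.91 2.774 0.184
v -1.373 3.309 -0.545
v -1.027 1.371 -0.195
v -0.49 1.906 -0.924
v -0.344 2.116 0.096
v -0.89 2.983 0.33
v -1.51 1.697 -1.07
v -2.056 2.564 -0.836
v -1.126 2.644 -1.32
v -0.406 2.902 -0.599
v -1.994 1.778 -0.141
v -1.274 2.036 0.58
v -1.719 3.165 -0.147
v -0.681 1.515 -0.593
v -0.595 1.638 0.006
v -0.279 1.953 -0.422
v -1.435 2.973 0.367
v -1.12 3.288 -0.061
v -0.514 2.586 0.315
v -1.28 1.392 -0.679
v -0.965 1.707 -1.107
v -2.121 2.727 -0.318
v -1.805 3.042 -0.746
v -1.886 2.094 -1.055
v -1.259 3.088 -1.031
v -0.739 2.263 -1.254
v -1.339 2.14 -1.34
v -1.66 2.65 -1.202
v -0.835 3.24 -0.607
v -0.316 2.415 -0.831
v -0.23 2.539 -0.231
v -0.551 3.048 -0.093
v -0.69 2.849 -1.063
v -2.084 2.265 0.091
v -1.565 1.44 -0.133
v -1.849 1.632 -0.647
v -2.17 2.141 -0.509
v -1.661 2.417 0.514
v -1.141 1.592 0.291
v -0.74 2.03 0.462
v -1.061 2.54 0.6
v -1.71 1.831 0.323
v -5.204 -3.054 3.142
v -3.849 -2.427 4.148
v -4.9 -2.495 2.384
v -3.545 -1.868 3.39
v -3.975 -4.632 2.47
v -2.62 -4.005 3.476
v -3.671 -4.073 1.712
v -2.316 -3.446 2.718
v 3.645 1.697 -2.326
v 4.145 1.348 -2.209
v 3.874 1.435 -0.797
v 3.375 1.783 -0.914
v 4.243 1.586 -2.205
v 3.973 1.673 -0.793
v 4.238 1.844 -2.221
v 3.968 1.931 -0.81
v 4.131 2.075 -2.256
v 3.861 2.162 -0.844
v 3.94 2.242 -2.303
v 3.669 2.329 -0.891
v 3.697 2.314 -2.354
v 3.427 2.401 -0.942
v 3.446 2.279 -2.4
v 3.176 2.366 -0.988
v 3.229 2.144 -2.433
v 2.959 2.23 -1.021
v 3.084 1.931 -2.448
v 2.814 2.018 -1.036
v 3.036 1.678 -2.441
v 2.766 1.765 -1.03
v 3.094 1.428 -2.415
v 2.823 1.515 -1.003
v 3.246 1.224 -2.373
v 2.976 1.311 -0.961
v 3.468 1.102 -2.323
v 3.198 1.189 -0.912
v 3.72 1.083 -2.274
v 3.45 1.17 -0.862
v 3.96 1.17 -2.233
v 3.689 1.257 -0.822
v -2.535 0.398 -2.659
v -1.659 1.065 -2.087
v -3.185 2.148 -3.705
v -2.31 2.815 -3.134
v -1.37 0.025 -4.006
v -0.495 0.692 -3.435
v -2.021 1.775 -5.053
v -1.145 2.442 -4.481
f 2 1 5
f 2 5 3
f 3 5 6
f 3 6 4
f 5 1 7
f 5 7 6
f 6 7 8
f 6 8 4
f 7 1 9
f 7 9 8
f 8 9 10
f 8 10 4
f 9 1 11
f 9 11 10
f 10 11 12
f 10 12 4
f 11 1 13
f 11 13 12
f 12 13 14
f 12 14 4
f 13 1 15
f 13 15 14
f 14 15 16
f 14 16 4
f 15 1 17
f 15 17 16
f 16 17 18
f 16 18 4
f 17 1 19
f 17 19 18
f 18 19 20
f 18 20 4
f 19 1 21
f 19 21 20
f 20 21 22
f 20 22 4
f 21 1 23
f 21 23 22
f 22 23 24
f 22 24 4
f 23 1 25
f 23 25 24
f 24 25 26
f 24 26 4
f 25 1 27
f 25 27 26
f 26 27 28
f 26 28 4
f 27 1 29
f 27 29 28
f 28 29 30
f 28 30 4
f 29 1 31
f 29 31 30
f 30 31 32
f 30 32 4
f 31 1 33
f 31 33 32
f 32 33 34
f 32 34 4
f 33 1 2
f 33 2 34
f 34 2 3
f 34 3 4
f 35 72 51
f 72 46 75
f 51 75 40
f 72 75 51
f 35 51 47
f 51 40 52
f 47 52 36
f 51 52 47
f 35 47 56
f 47 36 57
f 56 57 42
f 47 57 56
f 35 56 68
f 56 42 71
f 68 71 45
f 56 71 68
f 35 68 72
f 68 45 76
f 72 76 46
f 68 76 72
f 36 52 63
f 52 40 66
f 63 66 44
f 52 66 63
f 40 75 53
f 75 46 74
f 53 74 39
f 75 74 53
f 46 76 73
f 76 45 69
f 73 69 37
f 76 69 73
f 45 71 70
f 71 42 58
f 70 58 41
f 71 58 70
f 42 57 62
f 57 36 59
f 62 59 43
f 57 59 62
f 38 64 50
f 64 44 65
f 50 65 39
f 64 65 50
f 38 50 48
f 50 39 49
f 48 49 37
f 50 49 48
f 38 48 55
f 48 37 54
f 55 54 41
f 48 54 55
f 38 55 60
f 55 41 61
f 60 61 43
f 55 61 60
f 38 60 64
f 60 43 67
f 64 67 44
f 60 67 64
f 39 65 53
f 65 44 66
f 53 66 40
f 65 66 53
f 37 49 73
f 49 39 74
f 73 74 46
f 49 74 73
f 41 54 70
f 54 37 69
f 70 69 45
f 54 69 70
f 43 61 62
f 61 41 58
f 62 58 42
f 61 58 62
f 44 67 63
f 67 43 59
f 63 59 36
f 67 59 63
f 78 80 77
f 81 78 77
f 77 80 79
f 79 81 77
f 78 84 80
f 82 78 81
f 82 84 78
f 80 84 79
f 83 81 79
f 79 84 83
f 83 82 81
f 84 82 83
f 86 85 89
f 86 89 87
f 87 89 90
f 87 90 88
f 89 85 91
f 89 91 90
f 90 91 92
f 90 92 88
f 91 85 93
f 91 93 92
f 92 93 94
f 92 94 88
f 93 85 95
f 93 95 94
f 94 95 96
f 94 96 88
f 95 85 97
f 95 97 96
f 96 97 98
f 96 98 88
f 97 85 99
f 97 99 98
f 98 99 100
f 98 100 88
f 99 85 101
f 99 101 100
f 100 101 102
f 100 102 88
f 101 85 103
f 101 103 102
f 102 103 104
f 102 104 88
f 103 85 105
f 103 105 104
f 104 105 106
f 104 106 88
f 105 85 107
f 105 107 106
f 106 107 108
f 106 108 88
f 107 85 109
f 107 109 108
f 108 109 110
f 108 110 88
f 109 85 111
f 109 111 110
f 110 111 112
f 110 112 88
f 111 85 113
f 111 113 112
f 112 113 114
f 112 114 88
f 113 85 115
f 113 115 114
f 114 115 116
f 114 116 88
f 115 85 86
f 115 86 116
f 116 86 87
f 116 87 88
f 118 120 117
f 121 118 117
f 117 120 119
f 119 121 117
f 118 124 120
f 122 118 121
f 122 124 118
f 120 124 119
f 123 121 119
f 119 124 123
f 123 122 121
f 124 122 123

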